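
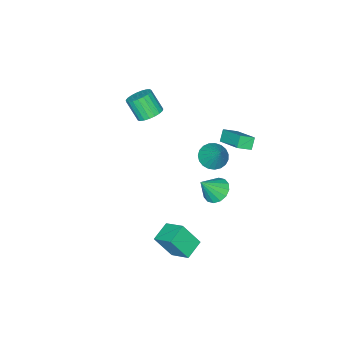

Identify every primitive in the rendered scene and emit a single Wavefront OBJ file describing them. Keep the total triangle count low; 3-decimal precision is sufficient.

v -3.664 1.002 2.318
v -2.913 0.521 2.748
v -3.072 2.77 3.261
v -2.322 2.289 3.692
v -3.158 1.191 1.648
v -2.408 0.71 2.079
v -2.567 2.959 2.592
v -1.816 2.478 3.022
v 1.091 0.952 -4.751
v 1.159 2.298 -4.006
v 2.365 1.117 -5.165
v 2.433 2.463 -4.421
v 1.687 0.097 -3.259
v 1.755 1.443 -2.515
v 2.961 0.262 -3.674
v 3.029 1.608 -2.929
v -3.243 -0.456 -0.76
v -2.559 -1.091 -0.584
v -2.657 0.596 0.76
v -2.377 -0.84 -0.829
v -2.345 -0.522 -1.061
v -2.468 -0.193 -1.242
v -2.725 0.09 -1.339
v -3.072 0.279 -1.336
v -3.449 0.341 -1.233
v -3.79 0.265 -1.049
v -4.036 0.064 -0.815
v -4.146 -0.227 -0.571
v -4.099 -0.557 -0.36
v -3.905 -0.871 -0.218
v -3.596 -1.112 -0.17
v -3.226 -1.24 -0.224
v -2.859 -1.233 -0.37
v -1.065 -3.536 2.98
v -0.216 -3.565 2.94
v -0.187 -4.473 4.221
v -1.035 -4.444 4.26
v -0.271 -3.281 3.142
v -0.241 -4.188 4.423
v -0.462 -3.041 3.317
v -0.433 -3.948 4.598
v -0.758 -2.886 3.433
v -0.729 -3.793 4.714
v -1.107 -2.844 3.471
v -1.078 -3.751 4.752
v -1.449 -2.922 3.424
v -1.419 -3.829 4.705
v -1.724 -3.106 3.3
v -1.694 -4.013 4.581
v -1.885 -3.364 3.12
v -1.856 -4.271 4.401
v -1.904 -3.652 2.917
v -1.875 -4.56 4.198
v -1.779 -3.92 2.724
v -1.749 -4.828 4.005
v -1.529 -4.122 2.575
v -1.5 -5.029 3.856
v -1.2 -4.223 2.497
v -1.17 -5.13 3.777
v -0.847 -4.204 2.501
v -0.817 -5.112 3.782
v -0.532 -4.071 2.589
v -0.502 -4.978 3.87
v -0.308 -3.845 2.744
v -0.279 -4.752 4.025
v -2.007 0.827 -2.376
v -1.263 0.788 -2.949
v -1.033 0.413 -1.084
v -1.276 1.248 -2.792
v -1.485 1.596 -2.522
v -1.834 1.737 -2.214
v -2.229 1.635 -1.949
v -2.565 1.316 -1.798
v -2.751 0.867 -1.803
v -2.738 0.407 -1.96
v -2.529 0.059 -2.229
v -2.18 -0.082 -2.538
v -1.785 0.02 -2.803
v -1.449 0.338 -2.953
f 2 4 1
f 5 2 1
f 1 4 3
f 3 5 1
f 2 8 4
f 6 2 5
f 6 8 2
f 4 8 3
f 7 5 3
f 3 8 7
f 7 6 5
f 8 6 7
f 10 12 9
f 13 10 9
f 9 12 11
f 11 13 9
f 10 16 12
f 14 10 13
f 14 16 10
f 12 16 11
f 15 13 11
f 11 16 15
f 15 14 13
f 16 14 15
f 18 17 20
f 18 20 19
f 20 17 21
f 20 21 19
f 21 17 22
f 21 22 19
f 22 17 23
f 22 23 19
f 23 17 24
f 23 24 19
f 24 17 25
f 24 25 19
f 25 17 26
f 25 26 19
f 26 17 27
f 26 27 19
f 27 17 28
f 27 28 19
f 28 17 29
f 28 29 19
f 29 17 30
f 29 30 19
f 30 17 31
f 30 31 19
f 31 17 32
f 31 32 19
f 32 17 33
f 32 33 19
f 33 17 18
f 33 18 19
f 35 34 38
f 35 38 36
f 36 38 39
f 36 39 37
f 38 34 40
f 38 40 39
f 39 40 41
f 39 41 37
f 40 34 42
f 40 42 41
f 41 42 43
f 41 43 37
f 42 34 44
f 42 44 43
f 43 44 45
f 43 45 37
f 44 34 46
f 44 46 45
f 45 46 47
f 45 47 37
f 46 34 48
f 46 48 47
f 47 48 49
f 47 49 37
f 48 34 50
f 48 50 49
f 49 50 51
f 49 51 37
f 50 34 52
f 50 52 51
f 51 52 53
f 51 53 37
f 52 34 54
f 52 54 53
f 53 54 55
f 53 55 37
f 54 34 56
f 54 56 55
f 55 56 57
f 55 57 37
f 56 34 58
f 56 58 57
f 57 58 59
f 57 59 37
f 58 34 60
f 58 60 59
f 59 60 61
f 59 61 37
f 60 34 62
f 60 62 61
f 61 62 63
f 61 63 37
f 62 34 64
f 62 64 63
f 63 64 65
f 63 65 37
f 64 34 35
f 64 35 65
f 65 35 36
f 65 36 37
f 67 66 69
f 67 69 68
f 69 66 70
f 69 70 68
f 70 66 71
f 70 71 68
f 71 66 72
f 71 72 68
f 72 66 73
f 72 73 68
f 73 66 74
f 73 74 68
f 74 66 75
f 74 75 68
f 75 66 76
f 75 76 68
f 76 66 77
f 76 77 68
f 77 66 78
f 77 78 68
f 78 66 79
f 78 79 68
f 79 66 67
f 79 67 68



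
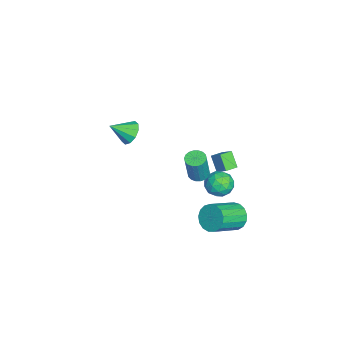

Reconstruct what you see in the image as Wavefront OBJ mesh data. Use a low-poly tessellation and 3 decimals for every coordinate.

v -3.977 -2.736 0.46
v -3.312 -2.988 -0.139
v -3.623 -3.984 1.38
v -3.077 -2.636 0.25
v -3.185 -2.322 0.718
v -3.596 -2.165 1.089
v -4.153 -2.227 1.219
v -4.642 -2.483 1.06
v -4.877 -2.836 0.671
v -4.769 -3.15 0.203
v -4.358 -3.306 -0.168
v -3.801 -3.245 -0.298
v 3.181 4.132 -0.677
v 3.904 4.386 -1.271
v 5.243 3.042 -0.217
v 4.519 2.788 0.377
v 3.935 4.691 -0.922
v 5.273 3.347 0.132
v 3.793 4.867 -0.517
v 5.131 3.523 0.538
v 3.511 4.875 -0.148
v 4.849 3.531 0.906
v 3.153 4.713 0.099
v 4.491 3.369 1.153
v 2.802 4.418 0.169
v 4.14 3.073 1.223
v 2.537 4.057 0.044
v 3.875 2.713 1.099
v 2.42 3.713 -0.245
v 3.758 2.369 0.809
v 2.477 3.466 -0.634
v 3.815 2.122 0.421
v 2.696 3.371 -1.032
v 4.034 2.027 0.022
v 3.026 3.45 -1.349
v 4.364 2.106 -0.295
v 3.391 3.686 -1.512
v 4.729 2.342 -0.458
v 3.708 4.024 -1.484
v 5.046 2.679 -0.43
v 0.519 3.318 -0.52
v 0.941 3.999 0.041
v 0.939 2.201 0.519
v 1.361 2.882 1.08
v 0.388 2.858 0.988
v 0.128 3.549 0.346
v 1.752 2.651 0.214
v 1.492 3.342 -0.428
v 1.703 3.587 0.494
v 0.86 3.715 0.973
v 1.02 2.485 -0.413
v 0.177 2.613 0.066
v 0.693 3.756 -0.331
v 1.187 2.444 0.891
v 0.615 2.43 0.837
v 0.863 2.83 1.167
v 0.215 3.492 -0.151
v 0.463 3.892 0.179
v 0.138 3.222 0.735
v 1.417 2.308 0.381
v 1.665 2.708 0.711
v 1.017 3.37 -0.607
v 1.265 3.77 -0.277
v 1.742 2.978 -0.175
v 1.389 3.914 0.266
v 1.636 3.258 0.876
v 1.866 3.123 0.367
v 1.713 3.528 -0.01
v 0.893 3.99 0.547
v 1.141 3.333 1.158
v 0.568 3.319 1.104
v 0.416 3.725 0.726
v 1.341 3.747 0.814
v 0.739 2.867 -0.598
v 0.987 2.21 0.013
v 1.464 2.475 -0.166
v 1.312 2.881 -0.544
v 0.244 2.942 -0.316
v 0.491 2.286 0.294
v 0.167 2.672 0.57
v 0.014 3.077 0.193
v 0.539 2.453 -0.254
v 2.548 1.949 2.74
v 3.056 2.36 2.648
v 3.54 2.182 4.528
v 3.032 1.771 4.62
v 2.837 2.542 2.721
v 3.322 2.364 4.602
v 2.561 2.606 2.798
v 3.046 2.428 4.679
v 2.283 2.54 2.864
v 2.767 2.363 4.744
v 2.057 2.357 2.905
v 2.541 2.18 4.785
v 1.928 2.094 2.913
v 2.412 1.916 4.794
v 1.922 1.801 2.887
v 2.406 1.624 4.768
v 2.04 1.538 2.832
v 2.524 1.36 4.712
v 2.258 1.356 2.758
v 2.743 1.178 4.639
v 2.534 1.292 2.681
v 3.019 1.114 4.562
v 2.813 1.357 2.616
v 3.297 1.18 4.496
v 3.039 1.54 2.575
v 3.523 1.363 4.455
v 3.168 1.804 2.566
v 3.652 1.626 4.447
v 3.174 2.096 2.592
v 3.658 1.919 4.473
v -3.26 2.77 -2.506
v -3.956 2.361 -1.539
v -3.869 3.457 -2.654
v -4.566 3.048 -1.687
v -2.734 3.372 -1.873
v -3.431 2.963 -0.906
v -3.344 4.059 -2.021
v -4.04 3.65 -1.054
f 2 1 4
f 2 4 3
f 4 1 5
f 4 5 3
f 5 1 6
f 5 6 3
f 6 1 7
f 6 7 3
f 7 1 8
f 7 8 3
f 8 1 9
f 8 9 3
f 9 1 10
f 9 10 3
f 10 1 11
f 10 11 3
f 11 1 12
f 11 12 3
f 12 1 2
f 12 2 3
f 14 13 17
f 14 17 15
f 15 17 18
f 15 18 16
f 17 13 19
f 17 19 18
f 18 19 20
f 18 20 16
f 19 13 21
f 19 21 20
f 20 21 22
f 20 22 16
f 21 13 23
f 21 23 22
f 22 23 24
f 22 24 16
f 23 13 25
f 23 25 24
f 24 25 26
f 24 26 16
f 25 13 27
f 25 27 26
f 26 27 28
f 26 28 16
f 27 13 29
f 27 29 28
f 28 29 30
f 28 30 16
f 29 13 31
f 29 31 30
f 30 31 32
f 30 32 16
f 31 13 33
f 31 33 32
f 32 33 34
f 32 34 16
f 33 13 35
f 33 35 34
f 34 35 36
f 34 36 16
f 35 13 37
f 35 37 36
f 36 37 38
f 36 38 16
f 37 13 39
f 37 39 38
f 38 39 40
f 38 40 16
f 39 13 14
f 39 14 40
f 40 14 15
f 40 15 16
f 41 78 57
f 78 52 81
f 57 81 46
f 78 81 57
f 41 57 53
f 57 46 58
f 53 58 42
f 57 58 53
f 41 53 62
f 53 42 63
f 62 63 48
f 53 63 62
f 41 62 74
f 62 48 77
f 74 77 51
f 62 77 74
f 41 74 78
f 74 51 82
f 78 82 52
f 74 82 78
f 42 58 69
f 58 46 72
f 69 72 50
f 58 72 69
f 46 81 59
f 81 52 80
f 59 80 45
f 81 80 59
f 52 82 79
f 82 51 75
f 79 75 43
f 82 75 79
f 51 77 76
f 77 48 64
f 76 64 47
f 77 64 76
f 48 63 68
f 63 42 65
f 68 65 49
f 63 65 68
f 44 70 56
f 70 50 71
f 56 71 45
f 70 71 56
f 44 56 54
f 56 45 55
f 54 55 43
f 56 55 54
f 44 54 61
f 54 43 60
f 61 60 47
f 54 60 61
f 44 61 66
f 61 47 67
f 66 67 49
f 61 67 66
f 44 66 70
f 66 49 73
f 70 73 50
f 66 73 70
f 45 71 59
f 71 50 72
f 59 72 46
f 71 72 59
f 43 55 79
f 55 45 80
f 79 80 52
f 55 80 79
f 47 60 76
f 60 43 75
f 76 75 51
f 60 75 76
f 49 67 68
f 67 47 64
f 68 64 48
f 67 64 68
f 50 73 69
f 73 49 65
f 69 65 42
f 73 65 69
f 84 83 87
f 84 87 85
f 85 87 88
f 85 88 86
f 87 83 89
f 87 89 88
f 88 89 90
f 88 90 86
f 89 83 91
f 89 91 90
f 90 91 92
f 90 92 86
f 91 83 93
f 91 93 92
f 92 93 94
f 92 94 86
f 93 83 95
f 93 95 94
f 94 95 96
f 94 96 86
f 95 83 97
f 95 97 96
f 96 97 98
f 96 98 86
f 97 83 99
f 97 99 98
f 98 99 100
f 98 100 86
f 99 83 101
f 99 101 100
f 100 101 102
f 100 102 86
f 101 83 103
f 101 103 102
f 102 103 104
f 102 104 86
f 103 83 105
f 103 105 104
f 104 105 106
f 104 106 86
f 105 83 107
f 105 107 106
f 106 107 108
f 106 108 86
f 107 83 109
f 107 109 108
f 108 109 110
f 108 110 86
f 109 83 111
f 109 111 110
f 110 111 112
f 110 112 86
f 111 83 84
f 111 84 112
f 112 84 85
f 112 85 86
f 114 116 113
f 117 114 113
f 113 116 115
f 115 117 113
f 114 120 116
f 118 114 117
f 118 120 114
f 116 120 115
f 119 117 115
f 115 120 119
f 119 118 117
f 120 118 119



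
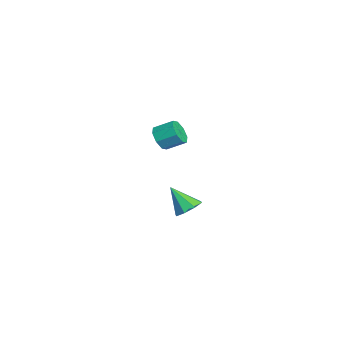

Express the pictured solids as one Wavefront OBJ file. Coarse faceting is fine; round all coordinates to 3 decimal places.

v -1.979 -1.386 2.132
v -1.638 -1.742 2.657
v -1.46 -0.81 3.173
v -1.801 -0.454 2.648
v -1.298 -1.584 2.254
v -1.119 -0.652 2.77
v -1.356 -1.31 1.779
v -1.178 -0.378 2.295
v -1.78 -1.08 1.511
v -1.601 -0.149 2.027
v -2.32 -1.03 1.607
v -2.142 -0.098 2.123
v -2.661 -1.188 2.01
v -2.482 -0.256 2.526
v -2.602 -1.462 2.485
v -2.424 -0.53 3.001
v -2.179 -1.691 2.753
v -2 -0.76 3.269
v 4.192 -0.401 0.786
v 4.588 -0.957 0.558
v 3.748 -1.179 1.914
v 4.867 -0.624 0.897
v 4.751 -0.161 1.172
v 4.307 0.162 1.221
v 3.796 0.156 1.015
v 3.516 -0.177 0.675
v 3.633 -0.64 0.401
v 4.077 -0.963 0.352
f 2 1 5
f 2 5 3
f 3 5 6
f 3 6 4
f 5 1 7
f 5 7 6
f 6 7 8
f 6 8 4
f 7 1 9
f 7 9 8
f 8 9 10
f 8 10 4
f 9 1 11
f 9 11 10
f 10 11 12
f 10 12 4
f 11 1 13
f 11 13 12
f 12 13 14
f 12 14 4
f 13 1 15
f 13 15 14
f 14 15 16
f 14 16 4
f 15 1 17
f 15 17 16
f 16 17 18
f 16 18 4
f 17 1 2
f 17 2 18
f 18 2 3
f 18 3 4
f 20 19 22
f 20 22 21
f 22 19 23
f 22 23 21
f 23 19 24
f 23 24 21
f 24 19 25
f 24 25 21
f 25 19 26
f 25 26 21
f 26 19 27
f 26 27 21
f 27 19 28
f 27 28 21
f 28 19 20
f 28 20 21



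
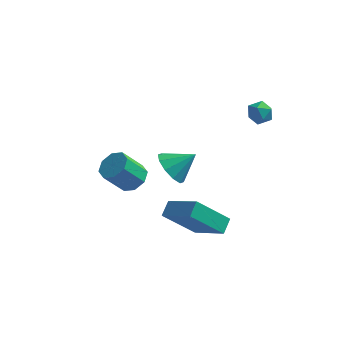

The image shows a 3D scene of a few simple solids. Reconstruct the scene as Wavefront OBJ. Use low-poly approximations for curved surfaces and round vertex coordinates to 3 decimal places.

v -1.099 -1.894 -2.002
v -0.982 -1.156 -1.576
v 0.279 -1.241 -3.517
v 0.397 -0.503 -3.091
v 0.403 -2.717 -0.989
v 0.521 -1.979 -0.563
v 1.782 -2.064 -2.504
v 1.899 -1.326 -2.078
v -1.463 1.208 -1.324
v -0.811 1.036 -2.05
v -0.397 1.672 -0.476
v -1.014 1.611 -2.109
v -1.388 2.031 -1.869
v -1.791 2.137 -1.421
v -2.069 1.888 -0.936
v -2.115 1.379 -0.599
v -1.912 0.805 -0.539
v -1.538 0.384 -0.78
v -1.135 0.279 -1.228
v -0.858 0.528 -1.713
v -3.477 1.972 -3.129
v -2.811 2.104 -2.635
v -3.637 1.561 -1.377
v -4.303 1.428 -1.871
v -3.199 2.616 -2.668
v -4.024 2.073 -1.41
v -3.75 2.75 -2.972
v -4.575 2.207 -1.713
v -4.141 2.428 -3.367
v -4.966 1.885 -2.109
v -4.143 1.839 -3.623
v -4.969 1.296 -2.365
v -3.756 1.327 -3.59
v -4.581 0.784 -2.332
v -3.205 1.193 -3.287
v -4.03 0.65 -2.028
v -2.814 1.515 -2.891
v -3.639 0.972 -1.633
v 1.537 3.95 1.598
v 2.137 4.233 1.836
v 2.103 3.487 0.724
v 2.703 3.77 0.962
v 2.392 3.249 1.321
v 2.042 3.536 1.861
v 2.198 4.184 0.699
v 1.848 4.471 1.239
v 2.545 4.378 1.28
v 2.665 3.8 1.665
v 1.575 3.92 0.895
v 1.695 3.342 1.28
f 2 4 1
f 5 2 1
f 1 4 3
f 3 5 1
f 2 8 4
f 6 2 5
f 6 8 2
f 4 8 3
f 7 5 3
f 3 8 7
f 7 6 5
f 8 6 7
f 10 9 12
f 10 12 11
f 12 9 13
f 12 13 11
f 13 9 14
f 13 14 11
f 14 9 15
f 14 15 11
f 15 9 16
f 15 16 11
f 16 9 17
f 16 17 11
f 17 9 18
f 17 18 11
f 18 9 19
f 18 19 11
f 19 9 20
f 19 20 11
f 20 9 10
f 20 10 11
f 22 21 25
f 22 25 23
f 23 25 26
f 23 26 24
f 25 21 27
f 25 27 26
f 26 27 28
f 26 28 24
f 27 21 29
f 27 29 28
f 28 29 30
f 28 30 24
f 29 21 31
f 29 31 30
f 30 31 32
f 30 32 24
f 31 21 33
f 31 33 32
f 32 33 34
f 32 34 24
f 33 21 35
f 33 35 34
f 34 35 36
f 34 36 24
f 35 21 37
f 35 37 36
f 36 37 38
f 36 38 24
f 37 21 22
f 37 22 38
f 38 22 23
f 38 23 24
f 39 50 44
f 39 44 40
f 39 40 46
f 39 46 49
f 39 49 50
f 40 44 48
f 44 50 43
f 50 49 41
f 49 46 45
f 46 40 47
f 42 48 43
f 42 43 41
f 42 41 45
f 42 45 47
f 42 47 48
f 43 48 44
f 41 43 50
f 45 41 49
f 47 45 46
f 48 47 40



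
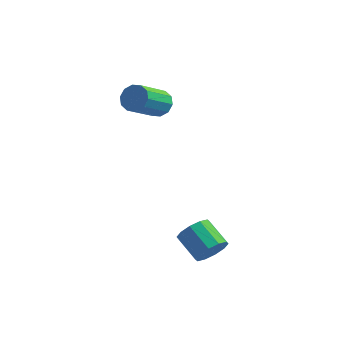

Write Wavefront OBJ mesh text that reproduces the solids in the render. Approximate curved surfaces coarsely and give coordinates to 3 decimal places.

v 4.297 -3.093 -4.02
v 4.668 -2.866 -3.607
v 3.854 -2.48 -3.087
v 3.483 -2.707 -3.5
v 4.621 -2.61 -3.871
v 3.807 -2.224 -3.352
v 4.45 -2.539 -4.192
v 3.636 -2.153 -3.673
v 4.22 -2.679 -4.448
v 3.406 -2.293 -3.928
v 4.02 -2.978 -4.539
v 3.206 -2.592 -4.02
v 3.926 -3.32 -4.433
v 3.112 -2.934 -3.913
v 3.973 -3.576 -4.168
v 3.159 -3.19 -3.649
v 4.144 -3.647 -3.847
v 3.33 -3.261 -3.328
v 4.374 -3.507 -3.592
v 3.56 -3.121 -3.072
v 4.574 -3.208 -3.5
v 3.76 -2.822 -2.981
v 0.329 1.277 -0.856
v 0.863 1.219 -0.739
v 0.566 0.065 0.052
v 0.031 0.123 -0.064
v 0.725 1.418 -0.501
v 0.427 0.264 0.29
v 0.435 1.563 -0.398
v 0.138 0.41 0.393
v 0.105 1.599 -0.47
v -0.192 0.445 0.321
v -0.14 1.512 -0.689
v -0.437 0.358 0.102
v -0.206 1.335 -0.972
v -0.503 0.181 -0.181
v -0.067 1.136 -1.21
v -0.365 -0.018 -0.419
v 0.222 0.99 -1.313
v -0.075 -0.163 -0.522
v 0.552 0.955 -1.241
v 0.255 -0.199 -0.45
v 0.797 1.042 -1.022
v 0.5 -0.112 -0.231
f 2 1 5
f 2 5 3
f 3 5 6
f 3 6 4
f 5 1 7
f 5 7 6
f 6 7 8
f 6 8 4
f 7 1 9
f 7 9 8
f 8 9 10
f 8 10 4
f 9 1 11
f 9 11 10
f 10 11 12
f 10 12 4
f 11 1 13
f 11 13 12
f 12 13 14
f 12 14 4
f 13 1 15
f 13 15 14
f 14 15 16
f 14 16 4
f 15 1 17
f 15 17 16
f 16 17 18
f 16 18 4
f 17 1 19
f 17 19 18
f 18 19 20
f 18 20 4
f 19 1 21
f 19 21 20
f 20 21 22
f 20 22 4
f 21 1 2
f 21 2 22
f 22 2 3
f 22 3 4
f 24 23 27
f 24 27 25
f 25 27 28
f 25 28 26
f 27 23 29
f 27 29 28
f 28 29 30
f 28 30 26
f 29 23 31
f 29 31 30
f 30 31 32
f 30 32 26
f 31 23 33
f 31 33 32
f 32 33 34
f 32 34 26
f 33 23 35
f 33 35 34
f 34 35 36
f 34 36 26
f 35 23 37
f 35 37 36
f 36 37 38
f 36 38 26
f 37 23 39
f 37 39 38
f 38 39 40
f 38 40 26
f 39 23 41
f 39 41 40
f 40 41 42
f 40 42 26
f 41 23 43
f 41 43 42
f 42 43 44
f 42 44 26
f 43 23 24
f 43 24 44
f 44 24 25
f 44 25 26



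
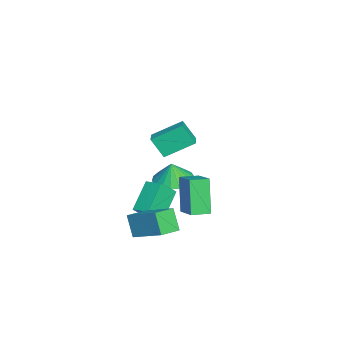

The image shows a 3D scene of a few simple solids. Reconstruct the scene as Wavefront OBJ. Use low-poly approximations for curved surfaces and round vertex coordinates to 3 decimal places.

v 2.781 0.985 2.48
v 2.594 0.308 3.55
v 2.398 2.475 3.357
v 2.21 1.797 4.426
v 3.65 1.083 2.694
v 3.462 0.405 3.763
v 3.266 2.572 3.57
v 3.079 1.895 4.64
v 3.93 -0.433 -3.085
v 3.338 -0.822 -1.923
v 3.024 0.327 -3.292
v 2.433 -0.062 -2.13
v 5.007 1.142 -2.01
v 4.416 0.753 -0.848
v 4.102 1.902 -2.217
v 3.51 1.513 -1.055
v 3.855 1.919 -1.008
v 2.98 1.724 0.891
v 3.4 2.824 -1.124
v 2.525 2.629 0.775
v 5.035 2.591 -0.395
v 4.16 2.396 1.504
v 4.58 3.496 -0.511
v 3.705 3.301 1.388
v -0.503 0.322 -2.476
v 0.127 -0.368 -1.501
v 0.014 1.171 -2.208
v 0.644 0.482 -1.233
v 0.896 -0.142 -3.707
v 1.526 -0.831 -2.732
v 1.413 0.708 -3.439
v 2.043 0.018 -2.464
v -1.453 0.802 -2.221
v -0.465 1.283 -2.274
v -1.347 0.718 -1.019
v -0.768 1.663 -2.221
v -1.207 1.873 -2.168
v -1.695 1.871 -2.125
v -2.135 1.657 -2.101
v -2.439 1.274 -2.102
v -2.548 0.797 -2.126
v -2.441 0.321 -2.168
v -2.137 -0.059 -2.222
v -1.698 -0.269 -2.275
v -1.21 -0.266 -2.317
v -0.771 -0.052 -2.341
v -0.466 0.331 -2.341
v -0.357 0.808 -2.317
f 2 4 1
f 5 2 1
f 1 4 3
f 3 5 1
f 2 8 4
f 6 2 5
f 6 8 2
f 4 8 3
f 7 5 3
f 3 8 7
f 7 6 5
f 8 6 7
f 10 12 9
f 13 10 9
f 9 12 11
f 11 13 9
f 10 16 12
f 14 10 13
f 14 16 10
f 12 16 11
f 15 13 11
f 11 16 15
f 15 14 13
f 16 14 15
f 18 20 17
f 21 18 17
f 17 20 19
f 19 21 17
f 18 24 20
f 22 18 21
f 22 24 18
f 20 24 19
f 23 21 19
f 19 24 23
f 23 22 21
f 24 22 23
f 26 28 25
f 29 26 25
f 25 28 27
f 27 29 25
f 26 32 28
f 30 26 29
f 30 32 26
f 28 32 27
f 31 29 27
f 27 32 31
f 31 30 29
f 32 30 31
f 34 33 36
f 34 36 35
f 36 33 37
f 36 37 35
f 37 33 38
f 37 38 35
f 38 33 39
f 38 39 35
f 39 33 40
f 39 40 35
f 40 33 41
f 40 41 35
f 41 33 42
f 41 42 35
f 42 33 43
f 42 43 35
f 43 33 44
f 43 44 35
f 44 33 45
f 44 45 35
f 45 33 46
f 45 46 35
f 46 33 47
f 46 47 35
f 47 33 48
f 47 48 35
f 48 33 34
f 48 34 35



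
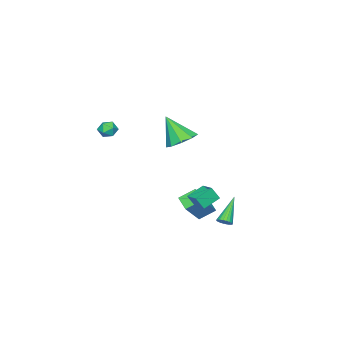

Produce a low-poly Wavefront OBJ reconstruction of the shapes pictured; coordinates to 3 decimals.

v 2.062 -3.842 1.961
v 2.554 -3.405 2.144
v 2.246 -4.435 2.876
v 2.738 -3.998 3.059
v 2.085 -3.798 3.065
v 1.971 -3.432 2.499
v 2.829 -4.408 2.521
v 2.715 -4.042 1.955
v 3.028 -3.755 2.49
v 2.568 -3.378 2.827
v 2.232 -4.462 2.193
v 1.772 -4.085 2.53
v 2.253 1.521 3.029
v 3.308 1.537 2.932
v 2.427 0.459 4.751
v 3.085 2.114 3.311
v 2.473 2.413 3.558
v 1.757 2.295 3.557
v 1.274 1.815 3.31
v 1.248 1.197 2.932
v 1.692 0.731 2.599
v 2.399 0.634 2.467
v 3.037 0.953 2.599
v 0.903 3.631 -3.671
v 1.274 3.551 -3.33
v -0.503 3.329 -2.209
v 1.245 3.76 -3.315
v 1.156 3.947 -3.362
v 1.024 4.08 -3.462
v 0.871 4.134 -3.598
v 0.723 4.102 -3.746
v 0.607 3.988 -3.882
v 0.541 3.812 -3.981
v 0.538 3.605 -4.027
v 0.598 3.402 -4.011
v 0.711 3.239 -3.936
v 0.857 3.144 -3.815
v 1.011 3.132 -3.67
v 1.146 3.207 -3.524
v 1.239 3.355 -3.404
v -1.001 0.384 -5.264
v -1.531 -0.554 -4.808
v -1.722 1.13 -4.566
v -2.252 0.191 -4.11
v 0.312 0.329 -3.85
v -0.218 -0.61 -3.394
v -0.409 1.074 -3.152
v -0.939 0.136 -2.696
v 1.739 3.254 -1.227
v 2.186 4.197 -0.949
v 2.802 2.907 -1.761
v 3.25 3.85 -1.483
v 2.03 2.87 -0.397
v 2.478 3.813 -0.119
v 3.094 2.523 -0.931
v 3.541 3.466 -0.653
f 1 12 6
f 1 6 2
f 1 2 8
f 1 8 11
f 1 11 12
f 2 6 10
f 6 12 5
f 12 11 3
f 11 8 7
f 8 2 9
f 4 10 5
f 4 5 3
f 4 3 7
f 4 7 9
f 4 9 10
f 5 10 6
f 3 5 12
f 7 3 11
f 9 7 8
f 10 9 2
f 14 13 16
f 14 16 15
f 16 13 17
f 16 17 15
f 17 13 18
f 17 18 15
f 18 13 19
f 18 19 15
f 19 13 20
f 19 20 15
f 20 13 21
f 20 21 15
f 21 13 22
f 21 22 15
f 22 13 23
f 22 23 15
f 23 13 14
f 23 14 15
f 25 24 27
f 25 27 26
f 27 24 28
f 27 28 26
f 28 24 29
f 28 29 26
f 29 24 30
f 29 30 26
f 30 24 31
f 30 31 26
f 31 24 32
f 31 32 26
f 32 24 33
f 32 33 26
f 33 24 34
f 33 34 26
f 34 24 35
f 34 35 26
f 35 24 36
f 35 36 26
f 36 24 37
f 36 37 26
f 37 24 38
f 37 38 26
f 38 24 39
f 38 39 26
f 39 24 40
f 39 40 26
f 40 24 25
f 40 25 26
f 42 44 41
f 45 42 41
f 41 44 43
f 43 45 41
f 42 48 44
f 46 42 45
f 46 48 42
f 44 48 43
f 47 45 43
f 43 48 47
f 47 46 45
f 48 46 47
f 50 52 49
f 53 50 49
f 49 52 51
f 51 53 49
f 50 56 52
f 54 50 53
f 54 56 50
f 52 56 51
f 55 53 51
f 51 56 55
f 55 54 53
f 56 54 55



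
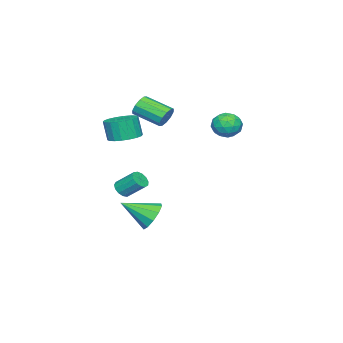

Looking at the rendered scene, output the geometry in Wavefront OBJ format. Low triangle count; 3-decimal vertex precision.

v 0.402 3.7 4.242
v 0.989 3.798 3.547
v 0.351 2.242 3.993
v 0.938 2.34 3.298
v 1.222 2.47 4.158
v 1.253 3.371 4.312
v 0.087 2.669 3.228
v 0.118 3.57 3.382
v 0.794 3.161 2.92
v 1.495 3.038 3.495
v -0.155 3.002 4.045
v 0.546 2.879 4.62
v 0.7 3.877 3.917
v 0.64 2.163 3.623
v 0.807 2.239 4.129
v 1.152 2.297 3.72
v 0.855 3.626 4.366
v 1.2 3.684 3.957
v 1.337 2.903 4.316
v 0.14 2.356 3.583
v 0.485 2.414 3.174
v 0.188 3.743 3.82
v 0.533 3.801 3.411
v 0.003 3.137 3.224
v 0.93 3.56 3.14
v 0.9 2.703 2.993
v 0.4 2.896 2.952
v 0.419 3.426 3.043
v 1.342 3.488 3.477
v 1.312 2.631 3.331
v 1.479 2.707 3.836
v 1.498 3.237 3.927
v 1.228 3.113 3.109
v 0.028 3.409 4.209
v -0.002 2.552 4.063
v -0.158 2.803 3.613
v -0.139 3.333 3.704
v 0.44 3.337 4.547
v 0.41 2.48 4.4
v 0.921 2.614 4.497
v 0.94 3.144 4.588
v 0.112 2.927 4.431
v -0.53 -1.366 3.181
v -0.11 -1.122 3.739
v -0.03 -2.809 4.417
v -0.45 -3.054 3.859
v -0.548 -1.091 3.868
v -0.468 -2.778 4.546
v -0.979 -1.165 3.734
v -0.899 -2.853 4.412
v -1.238 -1.316 3.389
v -1.159 -3.004 4.067
v -1.227 -1.486 2.964
v -1.147 -3.174 3.642
v -0.95 -1.611 2.623
v -0.87 -3.298 3.301
v -0.512 -1.642 2.494
v -0.432 -3.329 3.172
v -0.081 -1.567 2.628
v -0.001 -3.255 3.306
v 0.179 -1.416 2.973
v 0.258 -3.104 3.651
v 0.167 -1.246 3.398
v 0.247 -2.934 4.076
v 1.444 -1.162 -3.742
v 2.083 -1.356 -4.54
v 2.276 -2.718 -2.698
v 2.375 -0.938 -4.149
v 2.311 -0.605 -3.602
v 1.917 -0.485 -3.109
v 1.342 -0.624 -2.858
v 0.806 -0.968 -2.944
v 0.514 -1.386 -3.335
v 0.577 -1.719 -3.882
v 0.972 -1.839 -4.375
v 1.547 -1.7 -4.626
v 1.484 -2.86 2.04
v 2.052 -3.654 1.876
v 1.984 -3.974 3.196
v 1.416 -3.18 3.36
v 2.347 -3.34 1.968
v 2.279 -3.66 3.288
v 2.471 -2.93 2.073
v 2.403 -3.25 3.393
v 2.399 -2.507 2.172
v 2.332 -2.827 3.492
v 2.146 -2.154 2.245
v 2.079 -2.474 3.565
v 1.762 -1.94 2.277
v 1.695 -2.26 3.597
v 1.323 -1.909 2.262
v 1.256 -2.229 3.582
v 0.916 -2.066 2.204
v 0.848 -2.386 3.524
v 0.621 -2.38 2.112
v 0.553 -2.7 3.432
v 0.497 -2.79 2.007
v 0.429 -3.11 3.327
v 0.568 -3.213 1.908
v 0.501 -3.533 3.228
v 0.821 -3.566 1.835
v 0.754 -3.886 3.155
v 1.205 -3.78 1.803
v 1.138 -4.1 3.123
v 1.644 -3.811 1.818
v 1.577 -4.131 3.138
v 0.698 -3.541 -2.389
v 1.053 -3.857 -1.976
v 0.937 -2.735 -1.018
v 0.582 -2.419 -1.431
v 1.277 -3.665 -2.174
v 1.161 -2.543 -1.215
v 1.317 -3.433 -2.44
v 1.201 -2.312 -1.482
v 1.16 -3.236 -2.69
v 1.044 -2.114 -1.732
v 0.857 -3.135 -2.845
v 0.741 -2.014 -1.886
v 0.503 -3.163 -2.854
v 0.387 -2.042 -1.896
v 0.211 -3.311 -2.717
v 0.095 -2.19 -1.758
v 0.074 -3.532 -2.475
v -0.042 -2.411 -1.516
v 0.135 -3.756 -2.206
v 0.019 -2.634 -1.247
v 0.375 -3.911 -1.995
v 0.259 -2.789 -1.037
v 0.717 -3.949 -1.91
v 0.601 -2.827 -0.951
f 1 38 17
f 38 12 41
f 17 41 6
f 38 41 17
f 1 17 13
f 17 6 18
f 13 18 2
f 17 18 13
f 1 13 22
f 13 2 23
f 22 23 8
f 13 23 22
f 1 22 34
f 22 8 37
f 34 37 11
f 22 37 34
f 1 34 38
f 34 11 42
f 38 42 12
f 34 42 38
f 2 18 29
f 18 6 32
f 29 32 10
f 18 32 29
f 6 41 19
f 41 12 40
f 19 40 5
f 41 40 19
f 12 42 39
f 42 11 35
f 39 35 3
f 42 35 39
f 11 37 36
f 37 8 24
f 36 24 7
f 37 24 36
f 8 23 28
f 23 2 25
f 28 25 9
f 23 25 28
f 4 30 16
f 30 10 31
f 16 31 5
f 30 31 16
f 4 16 14
f 16 5 15
f 14 15 3
f 16 15 14
f 4 14 21
f 14 3 20
f 21 20 7
f 14 20 21
f 4 21 26
f 21 7 27
f 26 27 9
f 21 27 26
f 4 26 30
f 26 9 33
f 30 33 10
f 26 33 30
f 5 31 19
f 31 10 32
f 19 32 6
f 31 32 19
f 3 15 39
f 15 5 40
f 39 40 12
f 15 40 39
f 7 20 36
f 20 3 35
f 36 35 11
f 20 35 36
f 9 27 28
f 27 7 24
f 28 24 8
f 27 24 28
f 10 33 29
f 33 9 25
f 29 25 2
f 33 25 29
f 44 43 47
f 44 47 45
f 45 47 48
f 45 48 46
f 47 43 49
f 47 49 48
f 48 49 50
f 48 50 46
f 49 43 51
f 49 51 50
f 50 51 52
f 50 52 46
f 51 43 53
f 51 53 52
f 52 53 54
f 52 54 46
f 53 43 55
f 53 55 54
f 54 55 56
f 54 56 46
f 55 43 57
f 55 57 56
f 56 57 58
f 56 58 46
f 57 43 59
f 57 59 58
f 58 59 60
f 58 60 46
f 59 43 61
f 59 61 60
f 60 61 62
f 60 62 46
f 61 43 63
f 61 63 62
f 62 63 64
f 62 64 46
f 63 43 44
f 63 44 64
f 64 44 45
f 64 45 46
f 66 65 68
f 66 68 67
f 68 65 69
f 68 69 67
f 69 65 70
f 69 70 67
f 70 65 71
f 70 71 67
f 71 65 72
f 71 72 67
f 72 65 73
f 72 73 67
f 73 65 74
f 73 74 67
f 74 65 75
f 74 75 67
f 75 65 76
f 75 76 67
f 76 65 66
f 76 66 67
f 78 77 81
f 78 81 79
f 79 81 82
f 79 82 80
f 81 77 83
f 81 83 82
f 82 83 84
f 82 84 80
f 83 77 85
f 83 85 84
f 84 85 86
f 84 86 80
f 85 77 87
f 85 87 86
f 86 87 88
f 86 88 80
f 87 77 89
f 87 89 88
f 88 89 90
f 88 90 80
f 89 77 91
f 89 91 90
f 90 91 92
f 90 92 80
f 91 77 93
f 91 93 92
f 92 93 94
f 92 94 80
f 93 77 95
f 93 95 94
f 94 95 96
f 94 96 80
f 95 77 97
f 95 97 96
f 96 97 98
f 96 98 80
f 97 77 99
f 97 99 98
f 98 99 100
f 98 100 80
f 99 77 101
f 99 101 100
f 100 101 102
f 100 102 80
f 101 77 103
f 101 103 102
f 102 103 104
f 102 104 80
f 103 77 105
f 103 105 104
f 104 105 106
f 104 106 80
f 105 77 78
f 105 78 106
f 106 78 79
f 106 79 80
f 108 107 111
f 108 111 109
f 109 111 112
f 109 112 110
f 111 107 113
f 111 113 112
f 112 113 114
f 112 114 110
f 113 107 115
f 113 115 114
f 114 115 116
f 114 116 110
f 115 107 117
f 115 117 116
f 116 117 118
f 116 118 110
f 117 107 119
f 117 119 118
f 118 119 120
f 118 120 110
f 119 107 121
f 119 121 120
f 120 121 122
f 120 122 110
f 121 107 123
f 121 123 122
f 122 123 124
f 122 124 110
f 123 107 125
f 123 125 124
f 124 125 126
f 124 126 110
f 125 107 127
f 125 127 126
f 126 127 128
f 126 128 110
f 127 107 129
f 127 129 128
f 128 129 130
f 128 130 110
f 129 107 108
f 129 108 130
f 130 108 109
f 130 109 110



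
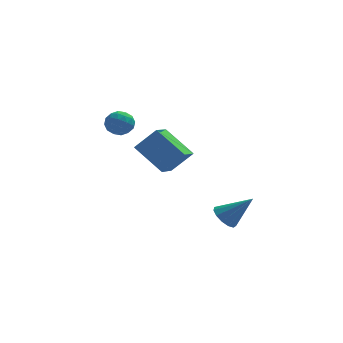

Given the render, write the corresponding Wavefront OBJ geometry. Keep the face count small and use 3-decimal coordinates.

v -0.989 2.814 0.864
v 0.157 2.909 2.048
v -0.467 4.184 0.249
v 0.678 4.279 1.433
v 0.402 1.721 -0.393
v 1.547 1.816 0.791
v 0.923 3.091 -1.008
v 2.069 3.186 0.176
v 3.32 -2.889 -1.193
v 3.716 -3.401 -1.647
v 4.66 -3.031 0.133
v 3.865 -2.996 -1.755
v 3.842 -2.557 -1.684
v 3.653 -2.224 -1.458
v 3.358 -2.102 -1.147
v 3.052 -2.23 -0.851
v 2.83 -2.567 -0.664
v 2.764 -3.007 -0.644
v 2.875 -3.409 -0.799
v 3.127 -3.647 -1.079
v 3.44 -3.644 -1.395
v -2.504 3.98 1.998
v -2.053 4.668 2.172
v -1.367 3.232 2.008
v -0.916 3.92 2.182
v -1.44 3.604 2.759
v -2.142 4.066 2.753
v -1.278 3.834 1.427
v -1.98 4.296 1.421
v -1.295 4.578 1.819
v -1.395 4.436 2.642
v -2.025 3.464 1.538
v -2.125 3.322 2.361
v -2.378 4.39 2.085
v -1.042 3.51 2.095
v -1.35 3.324 2.435
v -1.084 3.729 2.537
v -2.431 4.036 2.426
v -2.166 4.441 2.528
v -1.805 3.815 2.873
v -1.254 3.459 1.652
v -0.989 3.864 1.754
v -2.336 4.171 1.643
v -2.07 4.576 1.745
v -1.615 4.085 1.307
v -1.667 4.741 1.979
v -0.999 4.301 1.985
v -1.212 4.251 1.541
v -1.625 4.522 1.538
v -1.726 4.658 2.463
v -1.058 4.218 2.468
v -1.366 4.032 2.808
v -1.779 4.304 2.804
v -1.281 4.604 2.255
v -2.362 3.682 1.712
v -1.694 3.242 1.717
v -1.641 3.596 1.376
v -2.054 3.868 1.372
v -2.421 3.599 2.195
v -1.753 3.159 2.201
v -1.795 3.378 2.642
v -2.208 3.649 2.639
v -2.139 3.296 1.925
f 2 4 1
f 5 2 1
f 1 4 3
f 3 5 1
f 2 8 4
f 6 2 5
f 6 8 2
f 4 8 3
f 7 5 3
f 3 8 7
f 7 6 5
f 8 6 7
f 10 9 12
f 10 12 11
f 12 9 13
f 12 13 11
f 13 9 14
f 13 14 11
f 14 9 15
f 14 15 11
f 15 9 16
f 15 16 11
f 16 9 17
f 16 17 11
f 17 9 18
f 17 18 11
f 18 9 19
f 18 19 11
f 19 9 20
f 19 20 11
f 20 9 21
f 20 21 11
f 21 9 10
f 21 10 11
f 22 59 38
f 59 33 62
f 38 62 27
f 59 62 38
f 22 38 34
f 38 27 39
f 34 39 23
f 38 39 34
f 22 34 43
f 34 23 44
f 43 44 29
f 34 44 43
f 22 43 55
f 43 29 58
f 55 58 32
f 43 58 55
f 22 55 59
f 55 32 63
f 59 63 33
f 55 63 59
f 23 39 50
f 39 27 53
f 50 53 31
f 39 53 50
f 27 62 40
f 62 33 61
f 40 61 26
f 62 61 40
f 33 63 60
f 63 32 56
f 60 56 24
f 63 56 60
f 32 58 57
f 58 29 45
f 57 45 28
f 58 45 57
f 29 44 49
f 44 23 46
f 49 46 30
f 44 46 49
f 25 51 37
f 51 31 52
f 37 52 26
f 51 52 37
f 25 37 35
f 37 26 36
f 35 36 24
f 37 36 35
f 25 35 42
f 35 24 41
f 42 41 28
f 35 41 42
f 25 42 47
f 42 28 48
f 47 48 30
f 42 48 47
f 25 47 51
f 47 30 54
f 51 54 31
f 47 54 51
f 26 52 40
f 52 31 53
f 40 53 27
f 52 53 40
f 24 36 60
f 36 26 61
f 60 61 33
f 36 61 60
f 28 41 57
f 41 24 56
f 57 56 32
f 41 56 57
f 30 48 49
f 48 28 45
f 49 45 29
f 48 45 49
f 31 54 50
f 54 30 46
f 50 46 23
f 54 46 50



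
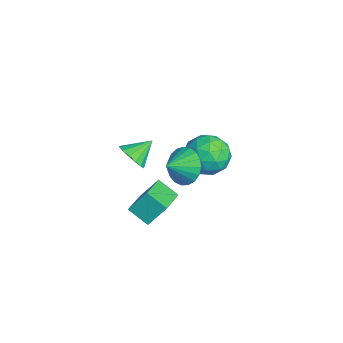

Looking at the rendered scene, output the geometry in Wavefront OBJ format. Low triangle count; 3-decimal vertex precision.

v -2.208 -3.536 -1.775
v -1.568 -3.089 -2.158
v -2.512 -2.444 -1.005
v -1.932 -3.011 -2.411
v -2.371 -3.074 -2.494
v -2.765 -3.261 -2.384
v -3.011 -3.522 -2.111
v -3.041 -3.786 -1.748
v -2.849 -3.984 -1.392
v -2.485 -4.061 -1.138
v -2.046 -3.998 -1.055
v -1.652 -3.811 -1.165
v -1.406 -3.55 -1.438
v -1.376 -3.286 -1.802
v 2.368 -2.117 1.218
v 3.332 -1.874 0.912
v 2.792 -3.063 1.802
v 3.299 -1.658 1.286
v 3.105 -1.522 1.647
v 2.783 -1.488 1.934
v 2.39 -1.563 2.098
v 1.993 -1.734 2.109
v 1.661 -1.971 1.966
v 1.451 -2.234 1.694
v 1.4 -2.476 1.339
v 1.516 -2.656 0.963
v 1.779 -2.743 0.632
v 2.145 -2.722 0.401
v 2.549 -2.596 0.312
v 2.922 -2.387 0.38
v 3.199 -2.132 0.592
v 3.933 -5.073 0.153
v 3.983 -4.222 1.187
v 2.34 -4.155 -0.526
v 2.39 -3.304 0.508
v 4.63 -4.336 -0.488
v 4.68 -3.485 0.546
v 3.037 -3.418 -1.167
v 3.087 -2.567 -0.133
v -1.355 0.58 -0.801
v -0.426 0.657 -1.587
v -0.694 -1.177 -0.193
v 0.235 -1.1 -0.979
v 0.192 -0.358 -0.012
v -0.217 0.728 -0.388
v -0.903 -1.248 -1.392
v -1.312 -0.162 -1.768
v -0.147 -0.472 -1.953
v 0.53 0.077 -1.1
v -1.65 -0.597 -0.68
v -0.973 -0.048 0.173
v -0.949 0.773 -1.247
v -0.171 -1.293 -0.533
v -0.197 -0.857 0.036
v 0.349 -0.811 -0.426
v -0.826 0.814 -0.542
v -0.28 0.86 -1.005
v 0.084 0.263 -0.079
v -0.84 -1.38 -0.775
v -0.294 -1.334 -1.238
v -1.469 0.291 -1.354
v -0.923 0.337 -1.816
v -1.204 -0.783 -1.701
v -0.238 0.154 -1.925
v 0.15 -0.879 -1.567
v -0.519 -0.965 -1.81
v -0.759 -0.327 -2.031
v 0.159 0.477 -1.423
v 0.548 -0.555 -1.066
v 0.522 -0.119 -0.497
v 0.282 0.519 -0.718
v 0.323 -0.187 -1.638
v -1.668 0.035 -0.714
v -1.279 -0.997 -0.357
v -1.402 -1.039 -1.062
v -1.642 -0.401 -1.283
v -1.27 0.359 -0.213
v -0.882 -0.674 0.145
v -0.361 -0.193 0.251
v -0.601 0.445 0.03
v -1.443 -0.333 -0.142
f 2 1 4
f 2 4 3
f 4 1 5
f 4 5 3
f 5 1 6
f 5 6 3
f 6 1 7
f 6 7 3
f 7 1 8
f 7 8 3
f 8 1 9
f 8 9 3
f 9 1 10
f 9 10 3
f 10 1 11
f 10 11 3
f 11 1 12
f 11 12 3
f 12 1 13
f 12 13 3
f 13 1 14
f 13 14 3
f 14 1 2
f 14 2 3
f 16 15 18
f 16 18 17
f 18 15 19
f 18 19 17
f 19 15 20
f 19 20 17
f 20 15 21
f 20 21 17
f 21 15 22
f 21 22 17
f 22 15 23
f 22 23 17
f 23 15 24
f 23 24 17
f 24 15 25
f 24 25 17
f 25 15 26
f 25 26 17
f 26 15 27
f 26 27 17
f 27 15 28
f 27 28 17
f 28 15 29
f 28 29 17
f 29 15 30
f 29 30 17
f 30 15 31
f 30 31 17
f 31 15 16
f 31 16 17
f 33 35 32
f 36 33 32
f 32 35 34
f 34 36 32
f 33 39 35
f 37 33 36
f 37 39 33
f 35 39 34
f 38 36 34
f 34 39 38
f 38 37 36
f 39 37 38
f 40 77 56
f 77 51 80
f 56 80 45
f 77 80 56
f 40 56 52
f 56 45 57
f 52 57 41
f 56 57 52
f 40 52 61
f 52 41 62
f 61 62 47
f 52 62 61
f 40 61 73
f 61 47 76
f 73 76 50
f 61 76 73
f 40 73 77
f 73 50 81
f 77 81 51
f 73 81 77
f 41 57 68
f 57 45 71
f 68 71 49
f 57 71 68
f 45 80 58
f 80 51 79
f 58 79 44
f 80 79 58
f 51 81 78
f 81 50 74
f 78 74 42
f 81 74 78
f 50 76 75
f 76 47 63
f 75 63 46
f 76 63 75
f 47 62 67
f 62 41 64
f 67 64 48
f 62 64 67
f 43 69 55
f 69 49 70
f 55 70 44
f 69 70 55
f 43 55 53
f 55 44 54
f 53 54 42
f 55 54 53
f 43 53 60
f 53 42 59
f 60 59 46
f 53 59 60
f 43 60 65
f 60 46 66
f 65 66 48
f 60 66 65
f 43 65 69
f 65 48 72
f 69 72 49
f 65 72 69
f 44 70 58
f 70 49 71
f 58 71 45
f 70 71 58
f 42 54 78
f 54 44 79
f 78 79 51
f 54 79 78
f 46 59 75
f 59 42 74
f 75 74 50
f 59 74 75
f 48 66 67
f 66 46 63
f 67 63 47
f 66 63 67
f 49 72 68
f 72 48 64
f 68 64 41
f 72 64 68



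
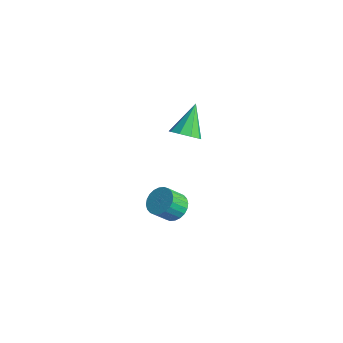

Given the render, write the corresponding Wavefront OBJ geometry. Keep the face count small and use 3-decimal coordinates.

v 1.403 1.32 -2.79
v 2.122 1.509 -2.47
v 1.937 0.73 -1.59
v 1.217 0.54 -1.91
v 1.934 1.718 -2.326
v 1.748 0.939 -1.445
v 1.664 1.865 -2.252
v 1.479 1.086 -1.372
v 1.355 1.93 -2.26
v 1.169 1.151 -1.38
v 1.053 1.902 -2.349
v 0.867 1.123 -1.469
v 0.804 1.785 -2.505
v 0.619 1.006 -1.625
v 0.647 1.597 -2.704
v 0.461 0.818 -1.824
v 0.604 1.367 -2.917
v 0.418 0.588 -2.037
v 0.683 1.13 -3.11
v 0.498 0.351 -2.23
v 0.872 0.921 -3.255
v 0.686 0.142 -2.374
v 1.141 0.774 -3.328
v 0.956 -0.005 -2.448
v 1.451 0.709 -3.32
v 1.265 -0.07 -2.44
v 1.753 0.737 -3.231
v 1.567 -0.042 -2.351
v 2.001 0.854 -3.075
v 1.816 0.075 -2.195
v 2.159 1.042 -2.876
v 1.973 0.263 -1.996
v 2.202 1.272 -2.663
v 2.016 0.493 -1.783
v 2.082 1.376 3.264
v 2.824 1.618 3.386
v 1.498 2.524 4.536
v 2.591 1.922 3.005
v 2.119 1.97 2.745
v 1.631 1.74 2.728
v 1.353 1.34 2.962
v 1.417 0.956 3.337
v 1.792 0.769 3.679
v 2.303 0.866 3.826
v 2.71 1.201 3.711
f 2 1 5
f 2 5 3
f 3 5 6
f 3 6 4
f 5 1 7
f 5 7 6
f 6 7 8
f 6 8 4
f 7 1 9
f 7 9 8
f 8 9 10
f 8 10 4
f 9 1 11
f 9 11 10
f 10 11 12
f 10 12 4
f 11 1 13
f 11 13 12
f 12 13 14
f 12 14 4
f 13 1 15
f 13 15 14
f 14 15 16
f 14 16 4
f 15 1 17
f 15 17 16
f 16 17 18
f 16 18 4
f 17 1 19
f 17 19 18
f 18 19 20
f 18 20 4
f 19 1 21
f 19 21 20
f 20 21 22
f 20 22 4
f 21 1 23
f 21 23 22
f 22 23 24
f 22 24 4
f 23 1 25
f 23 25 24
f 24 25 26
f 24 26 4
f 25 1 27
f 25 27 26
f 26 27 28
f 26 28 4
f 27 1 29
f 27 29 28
f 28 29 30
f 28 30 4
f 29 1 31
f 29 31 30
f 30 31 32
f 30 32 4
f 31 1 33
f 31 33 32
f 32 33 34
f 32 34 4
f 33 1 2
f 33 2 34
f 34 2 3
f 34 3 4
f 36 35 38
f 36 38 37
f 38 35 39
f 38 39 37
f 39 35 40
f 39 40 37
f 40 35 41
f 40 41 37
f 41 35 42
f 41 42 37
f 42 35 43
f 42 43 37
f 43 35 44
f 43 44 37
f 44 35 45
f 44 45 37
f 45 35 36
f 45 36 37



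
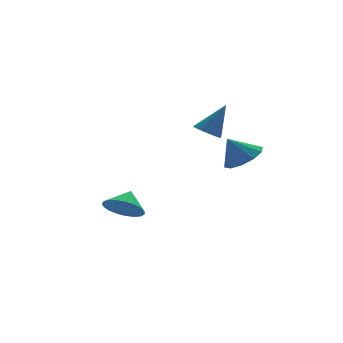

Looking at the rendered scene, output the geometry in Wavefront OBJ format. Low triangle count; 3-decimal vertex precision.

v 1.172 -2.292 -0.222
v 2.014 -1.857 0.181
v 0.488 -2.028 0.922
v 1.684 -1.404 -0.122
v 1.159 -1.291 -0.462
v 0.638 -1.56 -0.711
v 0.322 -2.109 -0.774
v 0.33 -2.728 -0.625
v 0.66 -3.18 -0.323
v 1.186 -3.294 0.017
v 1.706 -3.025 0.266
v 2.023 -2.476 0.329
v -3.989 -0.789 -3.095
v -3.478 -1.615 -2.857
v -3.371 -0.191 -2.345
v -3.25 -1.459 -3.168
v -3.15 -1.187 -3.467
v -3.195 -0.847 -3.701
v -3.378 -0.496 -3.831
v -3.666 -0.196 -3.833
v -4.009 0.002 -3.707
v -4.349 0.063 -3.476
v -4.627 -0.024 -3.179
v -4.794 -0.242 -2.867
v -4.822 -0.555 -2.595
v -4.706 -0.908 -2.409
v -4.466 -1.241 -2.342
v -4.143 -1.496 -2.405
v -3.793 -1.628 -2.587
v 1.767 2.814 -0.426
v 2.209 3.345 -0.718
v 2.773 2.866 1.186
v 1.945 3.53 -0.56
v 1.641 3.551 -0.371
v 1.366 3.403 -0.194
v 1.182 3.121 -0.07
v 1.133 2.768 -0.028
v 1.229 2.425 -0.077
v 1.448 2.172 -0.206
v 1.741 2.066 -0.385
v 2.039 2.131 -0.573
v 2.275 2.352 -0.728
v 2.395 2.68 -0.813
v 2.371 3.038 -0.81
f 2 1 4
f 2 4 3
f 4 1 5
f 4 5 3
f 5 1 6
f 5 6 3
f 6 1 7
f 6 7 3
f 7 1 8
f 7 8 3
f 8 1 9
f 8 9 3
f 9 1 10
f 9 10 3
f 10 1 11
f 10 11 3
f 11 1 12
f 11 12 3
f 12 1 2
f 12 2 3
f 14 13 16
f 14 16 15
f 16 13 17
f 16 17 15
f 17 13 18
f 17 18 15
f 18 13 19
f 18 19 15
f 19 13 20
f 19 20 15
f 20 13 21
f 20 21 15
f 21 13 22
f 21 22 15
f 22 13 23
f 22 23 15
f 23 13 24
f 23 24 15
f 24 13 25
f 24 25 15
f 25 13 26
f 25 26 15
f 26 13 27
f 26 27 15
f 27 13 28
f 27 28 15
f 28 13 29
f 28 29 15
f 29 13 14
f 29 14 15
f 31 30 33
f 31 33 32
f 33 30 34
f 33 34 32
f 34 30 35
f 34 35 32
f 35 30 36
f 35 36 32
f 36 30 37
f 36 37 32
f 37 30 38
f 37 38 32
f 38 30 39
f 38 39 32
f 39 30 40
f 39 40 32
f 40 30 41
f 40 41 32
f 41 30 42
f 41 42 32
f 42 30 43
f 42 43 32
f 43 30 44
f 43 44 32
f 44 30 31
f 44 31 32



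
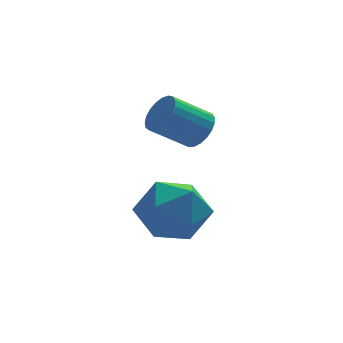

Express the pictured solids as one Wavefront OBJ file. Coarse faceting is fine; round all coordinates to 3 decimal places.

v 0.29 -0.298 -2.254
v 1.227 -0.682 -2.894
v -0.067 -2.118 -1.686
v 0.87 -2.502 -2.326
v 1.047 -1.836 -1.346
v 1.268 -0.711 -1.697
v -0.108 -2.089 -2.883
v 0.113 -0.964 -3.234
v 0.981 -1.789 -3.283
v 1.695 -1.633 -2.333
v -0.535 -1.167 -2.247
v 0.179 -1.011 -1.297
v 2 1.575 -0.63
v 2.329 1.974 -0.129
v 1.129 1.883 0.731
v 0.8 1.485 0.23
v 2.194 2.183 -0.296
v 0.993 2.092 0.565
v 2.025 2.287 -0.52
v 0.825 2.196 0.34
v 1.852 2.267 -0.764
v 0.652 2.176 0.097
v 1.705 2.128 -0.984
v 0.504 2.037 -0.124
v 1.608 1.894 -1.143
v 0.408 1.803 -0.283
v 1.58 1.604 -1.214
v 0.379 1.513 -0.354
v 1.624 1.31 -1.184
v 0.423 1.219 -0.323
v 1.733 1.061 -1.057
v 0.532 0.97 -0.197
v 1.889 0.901 -0.857
v 0.688 0.811 0.003
v 2.063 0.858 -0.618
v 0.863 0.767 0.242
v 2.227 0.939 -0.381
v 1.026 0.848 0.479
v 2.352 1.13 -0.187
v 1.151 1.039 0.674
v 2.416 1.398 -0.069
v 1.215 1.307 0.791
v 2.408 1.697 -0.049
v 1.207 1.606 0.811
f 1 12 6
f 1 6 2
f 1 2 8
f 1 8 11
f 1 11 12
f 2 6 10
f 6 12 5
f 12 11 3
f 11 8 7
f 8 2 9
f 4 10 5
f 4 5 3
f 4 3 7
f 4 7 9
f 4 9 10
f 5 10 6
f 3 5 12
f 7 3 11
f 9 7 8
f 10 9 2
f 14 13 17
f 14 17 15
f 15 17 18
f 15 18 16
f 17 13 19
f 17 19 18
f 18 19 20
f 18 20 16
f 19 13 21
f 19 21 20
f 20 21 22
f 20 22 16
f 21 13 23
f 21 23 22
f 22 23 24
f 22 24 16
f 23 13 25
f 23 25 24
f 24 25 26
f 24 26 16
f 25 13 27
f 25 27 26
f 26 27 28
f 26 28 16
f 27 13 29
f 27 29 28
f 28 29 30
f 28 30 16
f 29 13 31
f 29 31 30
f 30 31 32
f 30 32 16
f 31 13 33
f 31 33 32
f 32 33 34
f 32 34 16
f 33 13 35
f 33 35 34
f 34 35 36
f 34 36 16
f 35 13 37
f 35 37 36
f 36 37 38
f 36 38 16
f 37 13 39
f 37 39 38
f 38 39 40
f 38 40 16
f 39 13 41
f 39 41 40
f 40 41 42
f 40 42 16
f 41 13 43
f 41 43 42
f 42 43 44
f 42 44 16
f 43 13 14
f 43 14 44
f 44 14 15
f 44 15 16



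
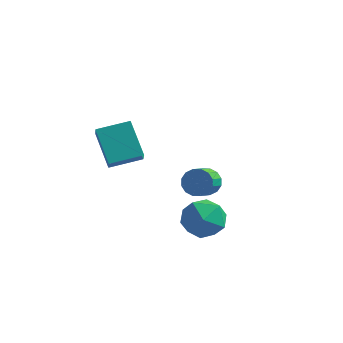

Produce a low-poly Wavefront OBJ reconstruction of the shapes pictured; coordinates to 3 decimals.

v 3.025 0.508 -0.79
v 3.733 1.092 -0.372
v 4.187 -0.472 -1.388
v 4.895 0.112 -0.97
v 4.289 -0.443 -0.384
v 3.571 0.162 -0.015
v 4.349 0.458 -1.745
v 3.631 1.063 -1.376
v 4.552 1.062 -0.962
v 4.515 0.505 -0.121
v 3.405 0.115 -1.639
v 3.368 -0.442 -0.798
v 1.268 -1.993 2.727
v 0.372 -1.255 3.886
v 0.924 -1.363 2.06
v 0.028 -0.625 3.218
v 2.272 -1.175 2.982
v 1.376 -0.437 4.14
v 1.928 -0.545 2.314
v 1.032 0.193 3.473
v 2.439 3.93 -1.46
v 3.026 4.087 -1.204
v 3.049 3.187 -0.704
v 2.461 3.03 -0.96
v 2.798 4.206 -0.979
v 2.82 3.306 -0.479
v 2.473 4.251 -0.884
v 2.495 3.351 -0.384
v 2.139 4.21 -0.943
v 2.161 3.31 -0.443
v 1.885 4.094 -1.14
v 1.907 3.194 -0.641
v 1.78 3.934 -1.424
v 1.802 3.034 -0.924
v 1.851 3.773 -1.716
v 1.874 2.873 -1.216
v 2.08 3.654 -1.941
v 2.102 2.754 -1.441
v 2.405 3.609 -2.036
v 2.427 2.709 -1.536
v 2.739 3.65 -1.977
v 2.761 2.75 -1.477
v 2.993 3.766 -1.779
v 3.015 2.866 -1.28
v 3.098 3.926 -1.496
v 3.12 3.026 -0.996
f 1 12 6
f 1 6 2
f 1 2 8
f 1 8 11
f 1 11 12
f 2 6 10
f 6 12 5
f 12 11 3
f 11 8 7
f 8 2 9
f 4 10 5
f 4 5 3
f 4 3 7
f 4 7 9
f 4 9 10
f 5 10 6
f 3 5 12
f 7 3 11
f 9 7 8
f 10 9 2
f 14 16 13
f 17 14 13
f 13 16 15
f 15 17 13
f 14 20 16
f 18 14 17
f 18 20 14
f 16 20 15
f 19 17 15
f 15 20 19
f 19 18 17
f 20 18 19
f 22 21 25
f 22 25 23
f 23 25 26
f 23 26 24
f 25 21 27
f 25 27 26
f 26 27 28
f 26 28 24
f 27 21 29
f 27 29 28
f 28 29 30
f 28 30 24
f 29 21 31
f 29 31 30
f 30 31 32
f 30 32 24
f 31 21 33
f 31 33 32
f 32 33 34
f 32 34 24
f 33 21 35
f 33 35 34
f 34 35 36
f 34 36 24
f 35 21 37
f 35 37 36
f 36 37 38
f 36 38 24
f 37 21 39
f 37 39 38
f 38 39 40
f 38 40 24
f 39 21 41
f 39 41 40
f 40 41 42
f 40 42 24
f 41 21 43
f 41 43 42
f 42 43 44
f 42 44 24
f 43 21 45
f 43 45 44
f 44 45 46
f 44 46 24
f 45 21 22
f 45 22 46
f 46 22 23
f 46 23 24



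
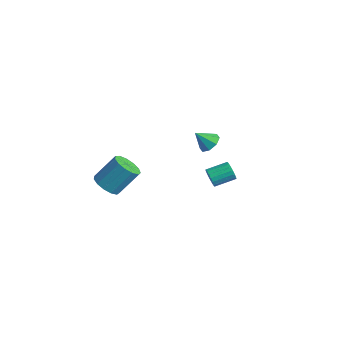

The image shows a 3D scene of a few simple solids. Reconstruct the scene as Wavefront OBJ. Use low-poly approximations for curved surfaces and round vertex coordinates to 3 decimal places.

v -2.38 4.039 2.048
v -1.647 4 2.368
v -2.84 3.281 3.012
v -1.972 4.472 2.583
v -2.536 4.69 2.485
v -3.008 4.527 2.131
v -3.112 4.078 1.728
v -2.787 3.606 1.513
v -2.223 3.388 1.611
v -1.751 3.551 1.965
v 1.989 0.772 3.039
v 2.205 0.525 3.6
v 2.626 1.76 3.982
v 2.411 2.008 3.421
v 2.434 0.5 3.426
v 2.856 1.736 3.809
v 2.576 0.53 3.176
v 2.998 1.765 3.558
v 2.602 0.607 2.898
v 3.024 1.842 3.28
v 2.506 0.717 2.649
v 2.928 1.952 3.031
v 2.308 0.838 2.476
v 2.729 2.073 2.858
v 2.046 0.946 2.415
v 2.468 2.181 2.797
v 1.774 1.02 2.478
v 2.195 2.255 2.86
v 1.544 1.044 2.651
v 1.966 2.28 3.034
v 1.402 1.015 2.902
v 1.824 2.25 3.284
v 1.376 0.938 3.18
v 1.798 2.173 3.562
v 1.472 0.828 3.429
v 1.894 2.063 3.811
v 1.671 0.707 3.602
v 2.092 1.942 3.984
v 1.932 0.599 3.663
v 2.354 1.834 4.045
v -1.149 -4.261 2.751
v -0.586 -3.762 2.187
v -0.169 -2.561 3.665
v -0.731 -3.059 4.229
v -1.068 -3.546 2.147
v -0.65 -2.344 3.624
v -1.575 -3.556 2.298
v -1.158 -2.354 3.776
v -1.947 -3.79 2.594
v -1.53 -2.588 4.072
v -2.066 -4.174 2.939
v -1.648 -2.972 4.417
v -1.893 -4.585 3.225
v -1.476 -3.383 4.703
v -1.484 -4.893 3.36
v -1.067 -3.692 4.838
v -0.969 -5.001 3.302
v -0.551 -3.799 4.78
v -0.511 -4.874 3.069
v -0.093 -3.672 4.547
v -0.255 -4.552 2.735
v 0.163 -3.35 4.213
v -0.283 -4.137 2.406
v 0.134 -2.936 3.884
f 2 1 4
f 2 4 3
f 4 1 5
f 4 5 3
f 5 1 6
f 5 6 3
f 6 1 7
f 6 7 3
f 7 1 8
f 7 8 3
f 8 1 9
f 8 9 3
f 9 1 10
f 9 10 3
f 10 1 2
f 10 2 3
f 12 11 15
f 12 15 13
f 13 15 16
f 13 16 14
f 15 11 17
f 15 17 16
f 16 17 18
f 16 18 14
f 17 11 19
f 17 19 18
f 18 19 20
f 18 20 14
f 19 11 21
f 19 21 20
f 20 21 22
f 20 22 14
f 21 11 23
f 21 23 22
f 22 23 24
f 22 24 14
f 23 11 25
f 23 25 24
f 24 25 26
f 24 26 14
f 25 11 27
f 25 27 26
f 26 27 28
f 26 28 14
f 27 11 29
f 27 29 28
f 28 29 30
f 28 30 14
f 29 11 31
f 29 31 30
f 30 31 32
f 30 32 14
f 31 11 33
f 31 33 32
f 32 33 34
f 32 34 14
f 33 11 35
f 33 35 34
f 34 35 36
f 34 36 14
f 35 11 37
f 35 37 36
f 36 37 38
f 36 38 14
f 37 11 39
f 37 39 38
f 38 39 40
f 38 40 14
f 39 11 12
f 39 12 40
f 40 12 13
f 40 13 14
f 42 41 45
f 42 45 43
f 43 45 46
f 43 46 44
f 45 41 47
f 45 47 46
f 46 47 48
f 46 48 44
f 47 41 49
f 47 49 48
f 48 49 50
f 48 50 44
f 49 41 51
f 49 51 50
f 50 51 52
f 50 52 44
f 51 41 53
f 51 53 52
f 52 53 54
f 52 54 44
f 53 41 55
f 53 55 54
f 54 55 56
f 54 56 44
f 55 41 57
f 55 57 56
f 56 57 58
f 56 58 44
f 57 41 59
f 57 59 58
f 58 59 60
f 58 60 44
f 59 41 61
f 59 61 60
f 60 61 62
f 60 62 44
f 61 41 63
f 61 63 62
f 62 63 64
f 62 64 44
f 63 41 42
f 63 42 64
f 64 42 43
f 64 43 44



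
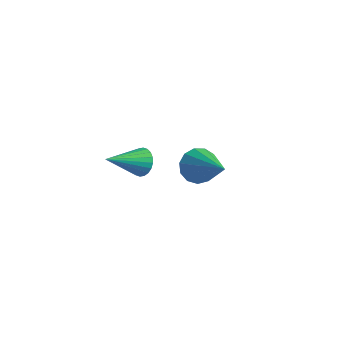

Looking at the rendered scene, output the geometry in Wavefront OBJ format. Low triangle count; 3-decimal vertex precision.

v 0.661 -1.092 0.352
v 1.122 -0.615 -0.147
v 2.419 -1.668 1.428
v 0.992 -0.344 0.212
v 0.757 -0.31 0.614
v 0.491 -0.525 0.934
v 0.279 -0.919 1.069
v 0.189 -1.369 0.977
v 0.248 -1.73 0.686
v 0.438 -1.889 0.289
v 0.699 -1.795 -0.087
v 0.948 -1.478 -0.324
v 1.106 -1.038 -0.346
v -3.403 0.166 -2.306
v -2.933 -0.195 -2.697
v -3.897 -1.426 -1.434
v -2.778 -0.123 -2.479
v -2.718 -0.008 -2.234
v -2.763 0.134 -2
v -2.905 0.28 -1.813
v -3.122 0.41 -1.701
v -3.383 0.502 -1.68
v -3.647 0.542 -1.755
v -3.873 0.526 -1.914
v -4.028 0.454 -2.132
v -4.088 0.339 -2.377
v -4.043 0.197 -2.611
v -3.901 0.051 -2.798
v -3.683 -0.079 -2.91
v -3.423 -0.171 -2.931
v -3.159 -0.211 -2.856
f 2 1 4
f 2 4 3
f 4 1 5
f 4 5 3
f 5 1 6
f 5 6 3
f 6 1 7
f 6 7 3
f 7 1 8
f 7 8 3
f 8 1 9
f 8 9 3
f 9 1 10
f 9 10 3
f 10 1 11
f 10 11 3
f 11 1 12
f 11 12 3
f 12 1 13
f 12 13 3
f 13 1 2
f 13 2 3
f 15 14 17
f 15 17 16
f 17 14 18
f 17 18 16
f 18 14 19
f 18 19 16
f 19 14 20
f 19 20 16
f 20 14 21
f 20 21 16
f 21 14 22
f 21 22 16
f 22 14 23
f 22 23 16
f 23 14 24
f 23 24 16
f 24 14 25
f 24 25 16
f 25 14 26
f 25 26 16
f 26 14 27
f 26 27 16
f 27 14 28
f 27 28 16
f 28 14 29
f 28 29 16
f 29 14 30
f 29 30 16
f 30 14 31
f 30 31 16
f 31 14 15
f 31 15 16



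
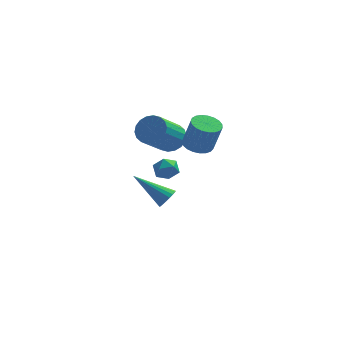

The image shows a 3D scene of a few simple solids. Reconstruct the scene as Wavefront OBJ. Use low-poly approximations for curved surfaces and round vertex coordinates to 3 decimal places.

v 0.839 -1.13 1.365
v 1.425 -1.404 1.508
v 0.555 -2.016 0.832
v 1.141 -2.29 0.975
v 0.696 -2.188 1.456
v 0.872 -1.641 1.785
v 1.108 -1.779 0.555
v 1.284 -1.232 0.884
v 1.591 -1.805 1.008
v 1.336 -2.058 1.564
v 0.644 -1.362 0.776
v 0.389 -1.615 1.332
v 0.955 4.298 -0.525
v 1.679 3.837 -0.484
v 0.79 2.56 0.866
v 0.065 3.022 0.825
v 1.728 4.096 -0.207
v 0.838 2.82 1.144
v 1.623 4.396 0.007
v 0.733 3.119 1.358
v 1.386 4.676 0.116
v 0.496 3.4 1.466
v 1.063 4.881 0.098
v 0.174 3.605 1.448
v 0.719 4.971 -0.044
v -0.17 3.695 1.306
v 0.422 4.928 -0.281
v -0.468 3.651 1.069
v 0.23 4.76 -0.566
v -0.659 3.483 0.784
v 0.182 4.5 -0.844
v -0.708 3.224 0.507
v 0.287 4.201 -1.058
v -0.603 2.924 0.293
v 0.524 3.92 -1.166
v -0.366 2.644 0.184
v 0.846 3.715 -1.148
v -0.043 2.439 0.202
v 1.19 3.625 -1.006
v 0.301 2.349 0.344
v 1.488 3.669 -0.769
v 0.598 2.392 0.581
v 0.86 3.07 -4.09
v 1.119 2.816 -3.6
v -0.82 3.67 -2.89
v 1.215 3.07 -3.593
v 1.24 3.324 -3.685
v 1.19 3.528 -3.857
v 1.074 3.642 -4.075
v 0.917 3.642 -4.296
v 0.748 3.529 -4.476
v 0.601 3.325 -4.58
v 0.506 3.071 -4.586
v 0.481 2.817 -4.495
v 0.531 2.613 -4.323
v 0.646 2.499 -4.104
v 0.804 2.499 -3.883
v 0.973 2.612 -3.703
v 2.346 0.349 1.502
v 3.047 0.557 1.338
v 3.455 0.38 2.854
v 2.754 0.171 3.018
v 2.913 0.83 1.406
v 3.321 0.653 2.922
v 2.68 1.02 1.49
v 3.088 0.843 3.006
v 2.39 1.093 1.577
v 2.798 0.916 3.093
v 2.092 1.038 1.651
v 2.5 0.861 3.167
v 1.838 0.864 1.699
v 2.246 0.687 3.215
v 1.672 0.6 1.713
v 2.08 0.423 3.229
v 1.622 0.293 1.69
v 2.03 0.116 3.206
v 1.698 -0.004 1.635
v 2.106 -0.181 3.151
v 1.885 -0.241 1.557
v 2.293 -0.418 3.073
v 2.153 -0.375 1.469
v 2.561 -0.552 2.986
v 2.453 -0.385 1.387
v 2.861 -0.562 2.904
v 2.736 -0.268 1.325
v 3.144 -0.445 2.841
v 2.95 -0.044 1.294
v 3.358 -0.221 2.81
v 3.061 0.248 1.298
v 3.469 0.071 2.814
f 1 12 6
f 1 6 2
f 1 2 8
f 1 8 11
f 1 11 12
f 2 6 10
f 6 12 5
f 12 11 3
f 11 8 7
f 8 2 9
f 4 10 5
f 4 5 3
f 4 3 7
f 4 7 9
f 4 9 10
f 5 10 6
f 3 5 12
f 7 3 11
f 9 7 8
f 10 9 2
f 14 13 17
f 14 17 15
f 15 17 18
f 15 18 16
f 17 13 19
f 17 19 18
f 18 19 20
f 18 20 16
f 19 13 21
f 19 21 20
f 20 21 22
f 20 22 16
f 21 13 23
f 21 23 22
f 22 23 24
f 22 24 16
f 23 13 25
f 23 25 24
f 24 25 26
f 24 26 16
f 25 13 27
f 25 27 26
f 26 27 28
f 26 28 16
f 27 13 29
f 27 29 28
f 28 29 30
f 28 30 16
f 29 13 31
f 29 31 30
f 30 31 32
f 30 32 16
f 31 13 33
f 31 33 32
f 32 33 34
f 32 34 16
f 33 13 35
f 33 35 34
f 34 35 36
f 34 36 16
f 35 13 37
f 35 37 36
f 36 37 38
f 36 38 16
f 37 13 39
f 37 39 38
f 38 39 40
f 38 40 16
f 39 13 41
f 39 41 40
f 40 41 42
f 40 42 16
f 41 13 14
f 41 14 42
f 42 14 15
f 42 15 16
f 44 43 46
f 44 46 45
f 46 43 47
f 46 47 45
f 47 43 48
f 47 48 45
f 48 43 49
f 48 49 45
f 49 43 50
f 49 50 45
f 50 43 51
f 50 51 45
f 51 43 52
f 51 52 45
f 52 43 53
f 52 53 45
f 53 43 54
f 53 54 45
f 54 43 55
f 54 55 45
f 55 43 56
f 55 56 45
f 56 43 57
f 56 57 45
f 57 43 58
f 57 58 45
f 58 43 44
f 58 44 45
f 60 59 63
f 60 63 61
f 61 63 64
f 61 64 62
f 63 59 65
f 63 65 64
f 64 65 66
f 64 66 62
f 65 59 67
f 65 67 66
f 66 67 68
f 66 68 62
f 67 59 69
f 67 69 68
f 68 69 70
f 68 70 62
f 69 59 71
f 69 71 70
f 70 71 72
f 70 72 62
f 71 59 73
f 71 73 72
f 72 73 74
f 72 74 62
f 73 59 75
f 73 75 74
f 74 75 76
f 74 76 62
f 75 59 77
f 75 77 76
f 76 77 78
f 76 78 62
f 77 59 79
f 77 79 78
f 78 79 80
f 78 80 62
f 79 59 81
f 79 81 80
f 80 81 82
f 80 82 62
f 81 59 83
f 81 83 82
f 82 83 84
f 82 84 62
f 83 59 85
f 83 85 84
f 84 85 86
f 84 86 62
f 85 59 87
f 85 87 86
f 86 87 88
f 86 88 62
f 87 59 89
f 87 89 88
f 88 89 90
f 88 90 62
f 89 59 60
f 89 60 90
f 90 60 61
f 90 61 62



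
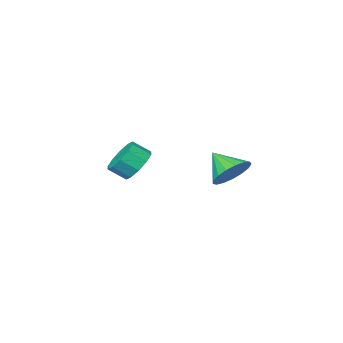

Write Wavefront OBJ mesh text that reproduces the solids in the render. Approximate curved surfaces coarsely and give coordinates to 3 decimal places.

v 1.211 2.547 -0.934
v 1.663 1.973 -1.742
v 1.469 1.333 0.074
v 2.065 2.231 -1.533
v 2.271 2.563 -1.187
v 2.234 2.891 -0.783
v 1.963 3.14 -0.413
v 1.52 3.253 -0.163
v 1.005 3.205 -0.09
v 0.538 3.006 -0.21
v 0.225 2.702 -0.496
v 0.138 2.363 -0.882
v 0.297 2.066 -1.281
v 0.665 1.879 -1.6
v 1.158 1.845 -1.766
v 2.572 -3.275 -1.896
v 2.931 -3.841 -2.718
v 3.667 -4.35 -2.046
v 3.308 -3.785 -1.224
v 3.281 -3.288 -2.684
v 4.018 -3.797 -2.011
v 3.36 -2.731 -2.349
v 4.097 -3.24 -1.676
v 3.139 -2.382 -1.841
v 3.876 -2.891 -1.168
v 2.7 -2.374 -1.354
v 3.437 -2.883 -0.682
v 2.213 -2.71 -1.074
v 2.949 -3.219 -0.402
v 1.862 -3.263 -1.109
v 2.599 -3.772 -0.436
v 1.783 -3.82 -1.444
v 2.52 -4.329 -0.771
v 2.004 -4.169 -1.952
v 2.741 -4.678 -1.279
v 2.443 -4.177 -2.438
v 3.18 -4.686 -1.766
f 2 1 4
f 2 4 3
f 4 1 5
f 4 5 3
f 5 1 6
f 5 6 3
f 6 1 7
f 6 7 3
f 7 1 8
f 7 8 3
f 8 1 9
f 8 9 3
f 9 1 10
f 9 10 3
f 10 1 11
f 10 11 3
f 11 1 12
f 11 12 3
f 12 1 13
f 12 13 3
f 13 1 14
f 13 14 3
f 14 1 15
f 14 15 3
f 15 1 2
f 15 2 3
f 17 16 20
f 17 20 18
f 18 20 21
f 18 21 19
f 20 16 22
f 20 22 21
f 21 22 23
f 21 23 19
f 22 16 24
f 22 24 23
f 23 24 25
f 23 25 19
f 24 16 26
f 24 26 25
f 25 26 27
f 25 27 19
f 26 16 28
f 26 28 27
f 27 28 29
f 27 29 19
f 28 16 30
f 28 30 29
f 29 30 31
f 29 31 19
f 30 16 32
f 30 32 31
f 31 32 33
f 31 33 19
f 32 16 34
f 32 34 33
f 33 34 35
f 33 35 19
f 34 16 36
f 34 36 35
f 35 36 37
f 35 37 19
f 36 16 17
f 36 17 37
f 37 17 18
f 37 18 19



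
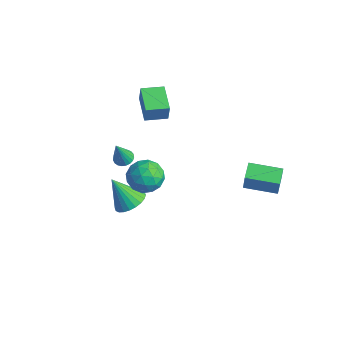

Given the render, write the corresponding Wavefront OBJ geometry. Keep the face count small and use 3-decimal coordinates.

v -1.663 -1.584 -2.564
v -0.775 -1.447 -2.04
v -2.597 -2.216 -0.816
v -0.948 -1.082 -2
v -1.229 -0.793 -2.046
v -1.577 -0.625 -2.171
v -1.937 -0.603 -2.356
v -2.256 -0.73 -2.572
v -2.485 -0.987 -2.787
v -2.588 -1.335 -2.968
v -2.551 -1.721 -3.088
v -2.378 -2.086 -3.128
v -2.097 -2.375 -3.082
v -1.749 -2.543 -2.957
v -1.389 -2.565 -2.772
v -1.07 -2.438 -2.556
v -0.841 -2.181 -2.341
v -0.738 -1.833 -2.16
v -4.724 1.254 3.224
v -4.476 1.194 4.386
v -4.134 2.511 3.163
v -3.885 2.451 4.325
v -3.095 0.469 2.835
v -2.846 0.409 3.997
v -2.504 1.726 2.774
v -2.256 1.666 3.936
v 2.784 -2.623 3.296
v 3.251 -3.24 4.112
v 1.129 -3.12 3.868
v 1.596 -3.737 4.684
v 1.655 -2.614 4.724
v 2.678 -2.307 4.371
v 1.702 -4.053 3.609
v 2.725 -3.746 3.256
v 2.582 -4.124 4.306
v 2.553 -3.235 4.995
v 1.827 -3.125 2.985
v 1.798 -2.236 3.674
v 3.163 -2.888 3.654
v 1.217 -3.472 4.326
v 1.252 -2.812 4.349
v 1.526 -3.175 4.829
v 2.826 -2.34 3.806
v 3.101 -2.702 4.286
v 2.163 -2.334 4.645
v 1.279 -3.658 3.694
v 1.554 -4.02 4.174
v 2.854 -3.185 3.151
v 3.128 -3.548 3.631
v 2.217 -4.026 3.335
v 3.044 -3.77 4.248
v 2.071 -4.062 4.584
v 2.134 -4.248 3.952
v 2.735 -4.067 3.744
v 3.027 -3.248 4.653
v 2.054 -3.54 4.989
v 2.089 -2.88 5.012
v 2.691 -2.699 4.804
v 2.634 -3.767 4.766
v 2.326 -2.82 2.991
v 1.353 -3.112 3.327
v 1.689 -3.661 3.176
v 2.291 -3.48 2.968
v 2.309 -2.298 3.396
v 1.336 -2.59 3.732
v 1.645 -2.293 4.236
v 2.246 -2.112 4.028
v 1.746 -2.593 3.214
v 3.088 2.894 0.038
v 3.332 2.797 1.209
v 2.281 3.79 0.28
v 2.525 3.693 1.451
v 4.535 4.247 -0.151
v 4.779 4.15 1.02
v 3.728 5.143 0.091
v 3.972 5.046 1.262
v -3.562 -0.71 -0.407
v -2.936 -0.678 -0.476
v -3.338 -1.37 1.307
v -2.992 -0.442 -0.378
v -3.147 -0.252 -0.284
v -3.373 -0.141 -0.212
v -3.632 -0.129 -0.174
v -3.879 -0.217 -0.176
v -4.07 -0.39 -0.217
v -4.174 -0.619 -0.292
v -4.172 -0.863 -0.386
v -4.065 -1.081 -0.484
v -3.87 -1.235 -0.569
v -3.622 -1.298 -0.625
v -3.364 -1.259 -0.644
v -3.14 -1.125 -0.622
v -2.988 -0.92 -0.562
f 2 1 4
f 2 4 3
f 4 1 5
f 4 5 3
f 5 1 6
f 5 6 3
f 6 1 7
f 6 7 3
f 7 1 8
f 7 8 3
f 8 1 9
f 8 9 3
f 9 1 10
f 9 10 3
f 10 1 11
f 10 11 3
f 11 1 12
f 11 12 3
f 12 1 13
f 12 13 3
f 13 1 14
f 13 14 3
f 14 1 15
f 14 15 3
f 15 1 16
f 15 16 3
f 16 1 17
f 16 17 3
f 17 1 18
f 17 18 3
f 18 1 2
f 18 2 3
f 20 22 19
f 23 20 19
f 19 22 21
f 21 23 19
f 20 26 22
f 24 20 23
f 24 26 20
f 22 26 21
f 25 23 21
f 21 26 25
f 25 24 23
f 26 24 25
f 27 64 43
f 64 38 67
f 43 67 32
f 64 67 43
f 27 43 39
f 43 32 44
f 39 44 28
f 43 44 39
f 27 39 48
f 39 28 49
f 48 49 34
f 39 49 48
f 27 48 60
f 48 34 63
f 60 63 37
f 48 63 60
f 27 60 64
f 60 37 68
f 64 68 38
f 60 68 64
f 28 44 55
f 44 32 58
f 55 58 36
f 44 58 55
f 32 67 45
f 67 38 66
f 45 66 31
f 67 66 45
f 38 68 65
f 68 37 61
f 65 61 29
f 68 61 65
f 37 63 62
f 63 34 50
f 62 50 33
f 63 50 62
f 34 49 54
f 49 28 51
f 54 51 35
f 49 51 54
f 30 56 42
f 56 36 57
f 42 57 31
f 56 57 42
f 30 42 40
f 42 31 41
f 40 41 29
f 42 41 40
f 30 40 47
f 40 29 46
f 47 46 33
f 40 46 47
f 30 47 52
f 47 33 53
f 52 53 35
f 47 53 52
f 30 52 56
f 52 35 59
f 56 59 36
f 52 59 56
f 31 57 45
f 57 36 58
f 45 58 32
f 57 58 45
f 29 41 65
f 41 31 66
f 65 66 38
f 41 66 65
f 33 46 62
f 46 29 61
f 62 61 37
f 46 61 62
f 35 53 54
f 53 33 50
f 54 50 34
f 53 50 54
f 36 59 55
f 59 35 51
f 55 51 28
f 59 51 55
f 70 72 69
f 73 70 69
f 69 72 71
f 71 73 69
f 70 76 72
f 74 70 73
f 74 76 70
f 72 76 71
f 75 73 71
f 71 76 75
f 75 74 73
f 76 74 75
f 78 77 80
f 78 80 79
f 80 77 81
f 80 81 79
f 81 77 82
f 81 82 79
f 82 77 83
f 82 83 79
f 83 77 84
f 83 84 79
f 84 77 85
f 84 85 79
f 85 77 86
f 85 86 79
f 86 77 87
f 86 87 79
f 87 77 88
f 87 88 79
f 88 77 89
f 88 89 79
f 89 77 90
f 89 90 79
f 90 77 91
f 90 91 79
f 91 77 92
f 91 92 79
f 92 77 93
f 92 93 79
f 93 77 78
f 93 78 79



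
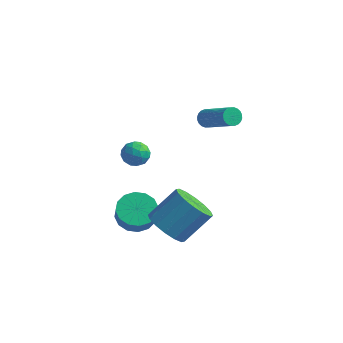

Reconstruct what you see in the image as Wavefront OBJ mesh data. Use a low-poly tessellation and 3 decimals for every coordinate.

v -1.124 -1.561 -1.958
v -0.31 -1.834 -2.389
v 0.017 -2.272 -1.492
v -0.796 -1.999 -1.062
v -0.213 -1.383 -2.204
v 0.114 -1.821 -1.307
v -0.359 -0.98 -1.953
v -0.032 -1.418 -1.057
v -0.711 -0.732 -1.704
v -0.384 -1.171 -0.807
v -1.173 -0.707 -1.523
v -0.846 -1.145 -0.626
v -1.622 -0.91 -1.458
v -1.294 -1.348 -0.562
v -1.937 -1.288 -1.528
v -1.61 -1.726 -0.631
v -2.034 -1.739 -1.713
v -1.707 -2.177 -0.816
v -1.888 -2.142 -1.963
v -1.561 -2.58 -1.067
v -1.536 -2.389 -2.213
v -1.209 -2.828 -1.316
v -1.074 -2.415 -2.394
v -0.747 -2.853 -1.497
v -0.626 -2.212 -2.458
v -0.298 -2.65 -1.562
v 0.758 -2.122 -1.675
v 1.732 -2.494 -1.957
v 2.536 -1.37 -0.668
v 1.562 -0.998 -0.385
v 1.644 -2.052 -2.288
v 2.448 -0.928 -0.999
v 1.319 -1.629 -2.455
v 2.123 -0.505 -1.166
v 0.843 -1.338 -2.412
v 1.648 -0.213 -1.123
v 0.345 -1.257 -2.172
v 1.149 -0.133 -0.883
v -0.043 -1.408 -1.798
v 0.762 -0.283 -0.509
v -0.216 -1.75 -1.392
v 0.588 -0.626 -0.103
v -0.128 -2.192 -1.061
v 0.676 -1.068 0.228
v 0.197 -2.615 -0.894
v 1.001 -1.491 0.395
v 0.672 -2.907 -0.937
v 1.477 -1.782 0.352
v 1.171 -2.987 -1.177
v 1.975 -1.863 0.112
v 1.558 -2.837 -1.551
v 2.363 -1.712 -0.262
v 0.823 1.462 3.401
v 1.119 1.795 3.174
v 2.753 1.131 4.332
v 2.457 0.798 4.559
v 1.054 1.899 3.325
v 2.688 1.235 4.484
v 0.954 1.936 3.489
v 2.588 1.273 4.647
v 0.833 1.902 3.638
v 2.467 1.238 4.797
v 0.712 1.8 3.752
v 2.346 1.137 4.91
v 0.607 1.647 3.812
v 2.241 0.983 4.97
v 0.535 1.465 3.809
v 2.169 0.802 4.968
v 0.507 1.284 3.745
v 2.141 0.62 4.903
v 0.527 1.129 3.628
v 2.161 0.465 4.786
v 0.592 1.025 3.476
v 2.226 0.361 4.635
v 0.692 0.987 3.313
v 2.326 0.324 4.471
v 0.813 1.022 3.163
v 2.447 0.358 4.322
v 0.934 1.123 3.05
v 2.568 0.46 4.208
v 1.039 1.277 2.99
v 2.673 0.613 4.148
v 1.111 1.458 2.992
v 2.745 0.795 4.151
v 1.139 1.64 3.057
v 2.773 0.976 4.215
v -1.497 -1.217 1.738
v -1.101 -0.816 2.16
v -1.179 -2.144 2.32
v -0.783 -1.743 2.742
v -1.485 -1.698 2.771
v -1.682 -1.125 2.411
v -0.598 -1.835 2.069
v -0.795 -1.262 1.709
v -0.545 -1.198 2.364
v -1.093 -1.113 2.798
v -1.187 -1.847 1.682
v -1.735 -1.762 2.116
v -1.327 -0.935 1.898
v -0.953 -2.025 2.582
v -1.366 -1.998 2.6
v -1.133 -1.762 2.848
v -1.668 -1.117 2.046
v -1.435 -0.881 2.294
v -1.661 -1.399 2.653
v -0.845 -2.079 2.186
v -0.612 -1.843 2.434
v -1.147 -1.198 1.632
v -0.914 -0.962 1.88
v -0.619 -1.561 1.827
v -0.767 -0.924 2.266
v -0.58 -1.469 2.608
v -0.472 -1.523 2.212
v -0.587 -1.186 2.001
v -1.089 -0.874 2.521
v -0.902 -1.419 2.863
v -1.315 -1.392 2.881
v -1.431 -1.055 2.669
v -0.763 -1.098 2.641
v -1.378 -1.541 1.617
v -1.191 -2.086 1.959
v -0.849 -1.905 1.811
v -0.965 -1.568 1.599
v -1.7 -1.491 1.872
v -1.513 -2.036 2.214
v -1.693 -1.774 2.479
v -1.808 -1.437 2.268
v -1.517 -1.862 1.839
f 2 1 5
f 2 5 3
f 3 5 6
f 3 6 4
f 5 1 7
f 5 7 6
f 6 7 8
f 6 8 4
f 7 1 9
f 7 9 8
f 8 9 10
f 8 10 4
f 9 1 11
f 9 11 10
f 10 11 12
f 10 12 4
f 11 1 13
f 11 13 12
f 12 13 14
f 12 14 4
f 13 1 15
f 13 15 14
f 14 15 16
f 14 16 4
f 15 1 17
f 15 17 16
f 16 17 18
f 16 18 4
f 17 1 19
f 17 19 18
f 18 19 20
f 18 20 4
f 19 1 21
f 19 21 20
f 20 21 22
f 20 22 4
f 21 1 23
f 21 23 22
f 22 23 24
f 22 24 4
f 23 1 25
f 23 25 24
f 24 25 26
f 24 26 4
f 25 1 2
f 25 2 26
f 26 2 3
f 26 3 4
f 28 27 31
f 28 31 29
f 29 31 32
f 29 32 30
f 31 27 33
f 31 33 32
f 32 33 34
f 32 34 30
f 33 27 35
f 33 35 34
f 34 35 36
f 34 36 30
f 35 27 37
f 35 37 36
f 36 37 38
f 36 38 30
f 37 27 39
f 37 39 38
f 38 39 40
f 38 40 30
f 39 27 41
f 39 41 40
f 40 41 42
f 40 42 30
f 41 27 43
f 41 43 42
f 42 43 44
f 42 44 30
f 43 27 45
f 43 45 44
f 44 45 46
f 44 46 30
f 45 27 47
f 45 47 46
f 46 47 48
f 46 48 30
f 47 27 49
f 47 49 48
f 48 49 50
f 48 50 30
f 49 27 51
f 49 51 50
f 50 51 52
f 50 52 30
f 51 27 28
f 51 28 52
f 52 28 29
f 52 29 30
f 54 53 57
f 54 57 55
f 55 57 58
f 55 58 56
f 57 53 59
f 57 59 58
f 58 59 60
f 58 60 56
f 59 53 61
f 59 61 60
f 60 61 62
f 60 62 56
f 61 53 63
f 61 63 62
f 62 63 64
f 62 64 56
f 63 53 65
f 63 65 64
f 64 65 66
f 64 66 56
f 65 53 67
f 65 67 66
f 66 67 68
f 66 68 56
f 67 53 69
f 67 69 68
f 68 69 70
f 68 70 56
f 69 53 71
f 69 71 70
f 70 71 72
f 70 72 56
f 71 53 73
f 71 73 72
f 72 73 74
f 72 74 56
f 73 53 75
f 73 75 74
f 74 75 76
f 74 76 56
f 75 53 77
f 75 77 76
f 76 77 78
f 76 78 56
f 77 53 79
f 77 79 78
f 78 79 80
f 78 80 56
f 79 53 81
f 79 81 80
f 80 81 82
f 80 82 56
f 81 53 83
f 81 83 82
f 82 83 84
f 82 84 56
f 83 53 85
f 83 85 84
f 84 85 86
f 84 86 56
f 85 53 54
f 85 54 86
f 86 54 55
f 86 55 56
f 87 124 103
f 124 98 127
f 103 127 92
f 124 127 103
f 87 103 99
f 103 92 104
f 99 104 88
f 103 104 99
f 87 99 108
f 99 88 109
f 108 109 94
f 99 109 108
f 87 108 120
f 108 94 123
f 120 123 97
f 108 123 120
f 87 120 124
f 120 97 128
f 124 128 98
f 120 128 124
f 88 104 115
f 104 92 118
f 115 118 96
f 104 118 115
f 92 127 105
f 127 98 126
f 105 126 91
f 127 126 105
f 98 128 125
f 128 97 121
f 125 121 89
f 128 121 125
f 97 123 122
f 123 94 110
f 122 110 93
f 123 110 122
f 94 109 114
f 109 88 111
f 114 111 95
f 109 111 114
f 90 116 102
f 116 96 117
f 102 117 91
f 116 117 102
f 90 102 100
f 102 91 101
f 100 101 89
f 102 101 100
f 90 100 107
f 100 89 106
f 107 106 93
f 100 106 107
f 90 107 112
f 107 93 113
f 112 113 95
f 107 113 112
f 90 112 116
f 112 95 119
f 116 119 96
f 112 119 116
f 91 117 105
f 117 96 118
f 105 118 92
f 117 118 105
f 89 101 125
f 101 91 126
f 125 126 98
f 101 126 125
f 93 106 122
f 106 89 121
f 122 121 97
f 106 121 122
f 95 113 114
f 113 93 110
f 114 110 94
f 113 110 114
f 96 119 115
f 119 95 111
f 115 111 88
f 119 111 115

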